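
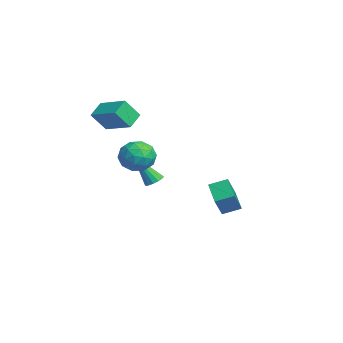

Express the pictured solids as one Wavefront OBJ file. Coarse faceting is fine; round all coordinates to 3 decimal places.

v 0.13 -3.234 2.841
v 0.574 -2.529 2.413
v 0.966 -4.231 2.067
v 1.41 -3.526 1.639
v 1.547 -3.681 2.552
v 1.03 -3.065 3.031
v 0.51 -3.695 1.449
v -0.007 -3.079 1.928
v 0.809 -2.815 1.554
v 1.45 -2.806 2.235
v 0.09 -3.954 2.245
v 0.731 -3.945 2.926
v 0.278 -2.794 2.695
v 1.262 -3.966 1.785
v 1.342 -4.057 2.322
v 1.603 -3.643 2.07
v 0.547 -3.109 3.058
v 0.808 -2.695 2.807
v 1.38 -3.372 2.888
v 0.732 -4.065 1.673
v 0.993 -3.651 1.422
v -0.063 -3.117 2.41
v 0.198 -2.703 2.158
v 0.16 -3.388 1.592
v 0.678 -2.548 1.939
v 1.169 -3.134 1.484
v 0.64 -3.233 1.372
v 0.336 -2.871 1.653
v 1.054 -2.543 2.339
v 1.546 -3.129 1.884
v 1.627 -3.219 2.421
v 1.323 -2.857 2.702
v 1.193 -2.71 1.834
v -0.006 -3.631 2.596
v 0.486 -4.217 2.141
v 0.217 -3.903 1.778
v -0.087 -3.541 2.059
v 0.371 -3.626 2.996
v 0.862 -4.212 2.541
v 1.204 -3.889 2.827
v 0.9 -3.527 3.108
v 0.347 -4.05 2.646
v -3.608 -4.693 3.511
v -4.223 -4.101 4.052
v -3.766 -3.936 2.504
v -4.381 -3.344 3.045
v -2.299 -3.776 3.995
v -2.914 -3.184 4.536
v -2.457 -3.019 2.988
v -3.072 -2.427 3.529
v -1.997 -1.99 -0.407
v -1.499 -2.137 -0.382
v -2.363 -2.95 1.227
v -1.51 -1.904 -0.247
v -1.652 -1.694 -0.156
v -1.886 -1.564 -0.132
v -2.15 -1.547 -0.181
v -2.373 -1.65 -0.291
v -2.495 -1.844 -0.433
v -2.484 -2.077 -0.567
v -2.343 -2.287 -0.658
v -2.109 -2.417 -0.683
v -1.845 -2.433 -0.633
v -1.621 -2.331 -0.523
v -3.012 1.561 -3.279
v -4.453 1.6 -2.681
v -2.84 2.49 -2.923
v -4.28 2.529 -2.325
v -2.6 1.091 -2.255
v -4.04 1.13 -1.657
v -2.427 2.02 -1.899
v -3.868 2.059 -1.301
f 1 38 17
f 38 12 41
f 17 41 6
f 38 41 17
f 1 17 13
f 17 6 18
f 13 18 2
f 17 18 13
f 1 13 22
f 13 2 23
f 22 23 8
f 13 23 22
f 1 22 34
f 22 8 37
f 34 37 11
f 22 37 34
f 1 34 38
f 34 11 42
f 38 42 12
f 34 42 38
f 2 18 29
f 18 6 32
f 29 32 10
f 18 32 29
f 6 41 19
f 41 12 40
f 19 40 5
f 41 40 19
f 12 42 39
f 42 11 35
f 39 35 3
f 42 35 39
f 11 37 36
f 37 8 24
f 36 24 7
f 37 24 36
f 8 23 28
f 23 2 25
f 28 25 9
f 23 25 28
f 4 30 16
f 30 10 31
f 16 31 5
f 30 31 16
f 4 16 14
f 16 5 15
f 14 15 3
f 16 15 14
f 4 14 21
f 14 3 20
f 21 20 7
f 14 20 21
f 4 21 26
f 21 7 27
f 26 27 9
f 21 27 26
f 4 26 30
f 26 9 33
f 30 33 10
f 26 33 30
f 5 31 19
f 31 10 32
f 19 32 6
f 31 32 19
f 3 15 39
f 15 5 40
f 39 40 12
f 15 40 39
f 7 20 36
f 20 3 35
f 36 35 11
f 20 35 36
f 9 27 28
f 27 7 24
f 28 24 8
f 27 24 28
f 10 33 29
f 33 9 25
f 29 25 2
f 33 25 29
f 44 46 43
f 47 44 43
f 43 46 45
f 45 47 43
f 44 50 46
f 48 44 47
f 48 50 44
f 46 50 45
f 49 47 45
f 45 50 49
f 49 48 47
f 50 48 49
f 52 51 54
f 52 54 53
f 54 51 55
f 54 55 53
f 55 51 56
f 55 56 53
f 56 51 57
f 56 57 53
f 57 51 58
f 57 58 53
f 58 51 59
f 58 59 53
f 59 51 60
f 59 60 53
f 60 51 61
f 60 61 53
f 61 51 62
f 61 62 53
f 62 51 63
f 62 63 53
f 63 51 64
f 63 64 53
f 64 51 52
f 64 52 53
f 66 68 65
f 69 66 65
f 65 68 67
f 67 69 65
f 66 72 68
f 70 66 69
f 70 72 66
f 68 72 67
f 71 69 67
f 67 72 71
f 71 70 69
f 72 70 71



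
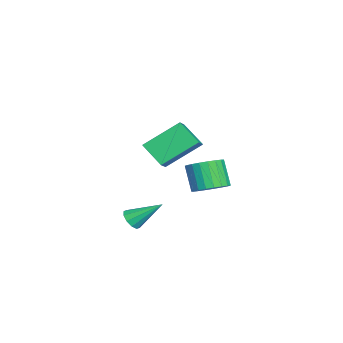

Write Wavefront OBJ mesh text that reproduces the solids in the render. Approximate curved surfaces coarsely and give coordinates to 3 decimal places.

v -3.265 2.951 -3.3
v -2.496 2.408 -3.029
v -3.266 2.005 -1.65
v -4.035 2.549 -1.92
v -2.402 2.772 -2.871
v -3.172 2.369 -1.491
v -2.458 3.166 -2.787
v -3.228 2.764 -1.407
v -2.654 3.524 -2.791
v -3.424 3.122 -1.412
v -2.955 3.783 -2.884
v -3.725 3.38 -1.505
v -3.309 3.897 -3.048
v -4.079 3.495 -1.669
v -3.656 3.849 -3.256
v -4.426 3.446 -1.877
v -3.936 3.645 -3.472
v -4.706 3.242 -2.092
v -4.099 3.321 -3.657
v -4.869 2.918 -2.278
v -4.118 2.933 -3.781
v -4.888 2.531 -2.402
v -3.99 2.548 -3.822
v -4.76 2.146 -2.443
v -3.736 2.233 -3.772
v -4.506 1.831 -2.393
v -3.401 2.043 -3.641
v -4.171 1.64 -2.261
v -3.042 2.009 -3.45
v -3.812 1.606 -2.071
v -2.722 2.138 -3.234
v -3.492 1.736 -1.855
v -1.055 -0.676 -4.461
v -0.725 -1.021 -4.02
v -1.025 0.816 -3.319
v -0.459 -0.841 -4.261
v -0.42 -0.599 -4.579
v -0.624 -0.386 -4.852
v -0.992 -0.284 -4.976
v -1.385 -0.332 -4.903
v -1.651 -0.512 -4.661
v -1.689 -0.754 -4.343
v -1.485 -0.967 -4.07
v -1.117 -1.069 -3.947
v 1.158 0.141 1.738
v 0.558 1.811 3.005
v 0.286 0.25 1.182
v -0.314 1.919 2.449
v 1.854 1.081 0.831
v 1.254 2.75 2.098
v 0.982 1.189 0.275
v 0.382 2.859 1.542
f 2 1 5
f 2 5 3
f 3 5 6
f 3 6 4
f 5 1 7
f 5 7 6
f 6 7 8
f 6 8 4
f 7 1 9
f 7 9 8
f 8 9 10
f 8 10 4
f 9 1 11
f 9 11 10
f 10 11 12
f 10 12 4
f 11 1 13
f 11 13 12
f 12 13 14
f 12 14 4
f 13 1 15
f 13 15 14
f 14 15 16
f 14 16 4
f 15 1 17
f 15 17 16
f 16 17 18
f 16 18 4
f 17 1 19
f 17 19 18
f 18 19 20
f 18 20 4
f 19 1 21
f 19 21 20
f 20 21 22
f 20 22 4
f 21 1 23
f 21 23 22
f 22 23 24
f 22 24 4
f 23 1 25
f 23 25 24
f 24 25 26
f 24 26 4
f 25 1 27
f 25 27 26
f 26 27 28
f 26 28 4
f 27 1 29
f 27 29 28
f 28 29 30
f 28 30 4
f 29 1 31
f 29 31 30
f 30 31 32
f 30 32 4
f 31 1 2
f 31 2 32
f 32 2 3
f 32 3 4
f 34 33 36
f 34 36 35
f 36 33 37
f 36 37 35
f 37 33 38
f 37 38 35
f 38 33 39
f 38 39 35
f 39 33 40
f 39 40 35
f 40 33 41
f 40 41 35
f 41 33 42
f 41 42 35
f 42 33 43
f 42 43 35
f 43 33 44
f 43 44 35
f 44 33 34
f 44 34 35
f 46 48 45
f 49 46 45
f 45 48 47
f 47 49 45
f 46 52 48
f 50 46 49
f 50 52 46
f 48 52 47
f 51 49 47
f 47 52 51
f 51 50 49
f 52 50 51



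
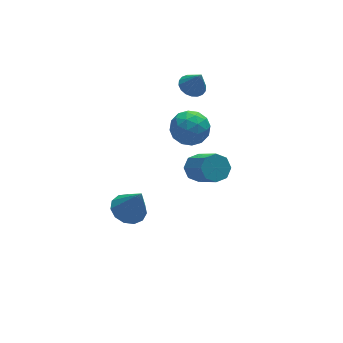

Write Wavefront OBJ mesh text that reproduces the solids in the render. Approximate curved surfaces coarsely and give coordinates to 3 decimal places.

v 0.554 -2.906 0.863
v 1.252 -2.608 1.082
v 1.444 -4.156 2.576
v 0.746 -4.454 2.357
v 0.79 -2.368 1.39
v 0.983 -3.915 2.884
v 0.19 -2.443 1.39
v 0.383 -3.991 2.884
v -0.197 -2.789 1.08
v -0.004 -4.337 2.575
v -0.144 -3.204 0.644
v 0.048 -4.752 2.138
v 0.317 -3.445 0.336
v 0.51 -4.992 1.83
v 0.917 -3.369 0.336
v 1.11 -4.917 1.83
v 1.304 -3.023 0.645
v 1.497 -4.571 2.14
v -1.974 0.097 -4.719
v -1.142 -0.307 -5.071
v -1.506 -0.537 -2.881
v -1.013 0.215 -4.923
v -1.189 0.7 -4.711
v -1.615 0.993 -4.501
v -2.154 1.002 -4.361
v -2.637 0.724 -4.334
v -2.909 0.246 -4.429
v -2.884 -0.279 -4.617
v -2.571 -0.684 -4.837
v -2.068 -0.842 -5.019
v -1.535 -0.701 -5.106
v 2.759 2.713 1.447
v 3.474 2.585 1.223
v 3.061 2.267 2.673
v 3.486 2.904 1.336
v 3.354 3.185 1.471
v 3.104 3.372 1.601
v 2.786 3.429 1.7
v 2.462 3.344 1.749
v 2.197 3.134 1.738
v 2.043 2.841 1.67
v 2.031 2.522 1.557
v 2.163 2.241 1.422
v 2.413 2.054 1.292
v 2.731 1.997 1.193
v 3.055 2.082 1.144
v 3.32 2.292 1.155
v 1.307 2.323 -1.43
v 2.268 2.859 -1.661
v 2.252 0.901 -0.799
v 3.213 1.437 -1.03
v 2.548 1.807 -0.202
v 1.964 2.686 -0.592
v 2.556 1.074 -1.868
v 1.972 1.953 -2.258
v 3.041 2.087 -1.932
v 3.035 2.541 -0.902
v 1.485 1.219 -1.558
v 1.479 1.673 -0.528
v 1.704 2.716 -1.601
v 2.816 1.044 -0.859
v 2.424 1.262 -0.372
v 2.99 1.577 -0.508
v 1.525 2.614 -0.972
v 2.091 2.929 -1.108
v 2.255 2.311 -0.251
v 2.429 0.831 -1.352
v 2.995 1.146 -1.488
v 1.53 2.183 -1.952
v 2.096 2.498 -2.088
v 2.265 1.449 -2.209
v 2.724 2.578 -1.896
v 3.279 1.742 -1.525
v 2.893 1.528 -2.018
v 2.55 2.045 -2.247
v 2.72 2.844 -1.291
v 3.276 2.008 -0.92
v 2.885 2.226 -0.433
v 2.541 2.742 -0.662
v 3.174 2.39 -1.45
v 1.244 1.752 -1.54
v 1.8 0.916 -1.169
v 1.979 1.018 -1.798
v 1.635 1.534 -2.027
v 1.241 2.018 -0.935
v 1.796 1.182 -0.564
v 1.97 1.715 -0.213
v 1.627 2.232 -0.442
v 1.346 1.37 -1.01
f 2 1 5
f 2 5 3
f 3 5 6
f 3 6 4
f 5 1 7
f 5 7 6
f 6 7 8
f 6 8 4
f 7 1 9
f 7 9 8
f 8 9 10
f 8 10 4
f 9 1 11
f 9 11 10
f 10 11 12
f 10 12 4
f 11 1 13
f 11 13 12
f 12 13 14
f 12 14 4
f 13 1 15
f 13 15 14
f 14 15 16
f 14 16 4
f 15 1 17
f 15 17 16
f 16 17 18
f 16 18 4
f 17 1 2
f 17 2 18
f 18 2 3
f 18 3 4
f 20 19 22
f 20 22 21
f 22 19 23
f 22 23 21
f 23 19 24
f 23 24 21
f 24 19 25
f 24 25 21
f 25 19 26
f 25 26 21
f 26 19 27
f 26 27 21
f 27 19 28
f 27 28 21
f 28 19 29
f 28 29 21
f 29 19 30
f 29 30 21
f 30 19 31
f 30 31 21
f 31 19 20
f 31 20 21
f 33 32 35
f 33 35 34
f 35 32 36
f 35 36 34
f 36 32 37
f 36 37 34
f 37 32 38
f 37 38 34
f 38 32 39
f 38 39 34
f 39 32 40
f 39 40 34
f 40 32 41
f 40 41 34
f 41 32 42
f 41 42 34
f 42 32 43
f 42 43 34
f 43 32 44
f 43 44 34
f 44 32 45
f 44 45 34
f 45 32 46
f 45 46 34
f 46 32 47
f 46 47 34
f 47 32 33
f 47 33 34
f 48 85 64
f 85 59 88
f 64 88 53
f 85 88 64
f 48 64 60
f 64 53 65
f 60 65 49
f 64 65 60
f 48 60 69
f 60 49 70
f 69 70 55
f 60 70 69
f 48 69 81
f 69 55 84
f 81 84 58
f 69 84 81
f 48 81 85
f 81 58 89
f 85 89 59
f 81 89 85
f 49 65 76
f 65 53 79
f 76 79 57
f 65 79 76
f 53 88 66
f 88 59 87
f 66 87 52
f 88 87 66
f 59 89 86
f 89 58 82
f 86 82 50
f 89 82 86
f 58 84 83
f 84 55 71
f 83 71 54
f 84 71 83
f 55 70 75
f 70 49 72
f 75 72 56
f 70 72 75
f 51 77 63
f 77 57 78
f 63 78 52
f 77 78 63
f 51 63 61
f 63 52 62
f 61 62 50
f 63 62 61
f 51 61 68
f 61 50 67
f 68 67 54
f 61 67 68
f 51 68 73
f 68 54 74
f 73 74 56
f 68 74 73
f 51 73 77
f 73 56 80
f 77 80 57
f 73 80 77
f 52 78 66
f 78 57 79
f 66 79 53
f 78 79 66
f 50 62 86
f 62 52 87
f 86 87 59
f 62 87 86
f 54 67 83
f 67 50 82
f 83 82 58
f 67 82 83
f 56 74 75
f 74 54 71
f 75 71 55
f 74 71 75
f 57 80 76
f 80 56 72
f 76 72 49
f 80 72 76



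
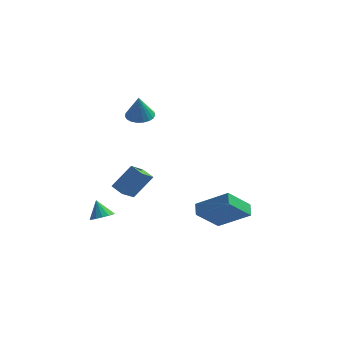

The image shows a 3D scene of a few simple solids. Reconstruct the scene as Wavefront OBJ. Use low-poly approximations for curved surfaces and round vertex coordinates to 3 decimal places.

v -3.161 -1.955 -2.114
v -2.273 -1.189 -0.787
v -2.856 -0.852 -2.955
v -1.968 -0.086 -1.629
v -2.432 -2.354 -2.371
v -1.544 -1.588 -1.045
v -2.127 -1.251 -3.213
v -1.239 -0.485 -1.886
v -2.219 0.256 2.483
v -1.54 -0.206 2.365
v -2.181 -0.076 3.997
v -1.405 0.105 2.43
v -1.41 0.442 2.504
v -1.556 0.747 2.574
v -1.816 0.967 2.629
v -2.146 1.064 2.659
v -2.489 1.021 2.658
v -2.785 0.846 2.627
v -2.983 0.569 2.571
v -3.049 0.238 2.5
v -2.971 -0.09 2.426
v -2.764 -0.359 2.362
v -2.462 -0.521 2.319
v -2.118 -0.548 2.304
v -1.792 -0.437 2.321
v 2.086 -3.461 -2.587
v 1.851 -2.768 -2.195
v 3.022 -2.372 -3.95
v 2.786 -1.679 -3.559
v 3.914 -3.521 -1.381
v 3.678 -2.828 -0.99
v 4.849 -2.432 -2.745
v 4.614 -1.739 -2.353
v -3.604 -2.316 -4.441
v -2.986 -1.989 -4.272
v -4.096 -1.904 -3.439
v -3.177 -1.737 -4.469
v -3.483 -1.64 -4.659
v -3.821 -1.725 -4.79
v -4.102 -1.967 -4.828
v -4.249 -2.303 -4.762
v -4.223 -2.643 -4.61
v -4.032 -2.894 -4.413
v -3.726 -2.991 -4.224
v -3.387 -2.907 -4.092
v -3.107 -2.664 -4.055
v -2.96 -2.328 -4.12
f 2 4 1
f 5 2 1
f 1 4 3
f 3 5 1
f 2 8 4
f 6 2 5
f 6 8 2
f 4 8 3
f 7 5 3
f 3 8 7
f 7 6 5
f 8 6 7
f 10 9 12
f 10 12 11
f 12 9 13
f 12 13 11
f 13 9 14
f 13 14 11
f 14 9 15
f 14 15 11
f 15 9 16
f 15 16 11
f 16 9 17
f 16 17 11
f 17 9 18
f 17 18 11
f 18 9 19
f 18 19 11
f 19 9 20
f 19 20 11
f 20 9 21
f 20 21 11
f 21 9 22
f 21 22 11
f 22 9 23
f 22 23 11
f 23 9 24
f 23 24 11
f 24 9 25
f 24 25 11
f 25 9 10
f 25 10 11
f 27 29 26
f 30 27 26
f 26 29 28
f 28 30 26
f 27 33 29
f 31 27 30
f 31 33 27
f 29 33 28
f 32 30 28
f 28 33 32
f 32 31 30
f 33 31 32
f 35 34 37
f 35 37 36
f 37 34 38
f 37 38 36
f 38 34 39
f 38 39 36
f 39 34 40
f 39 40 36
f 40 34 41
f 40 41 36
f 41 34 42
f 41 42 36
f 42 34 43
f 42 43 36
f 43 34 44
f 43 44 36
f 44 34 45
f 44 45 36
f 45 34 46
f 45 46 36
f 46 34 47
f 46 47 36
f 47 34 35
f 47 35 36



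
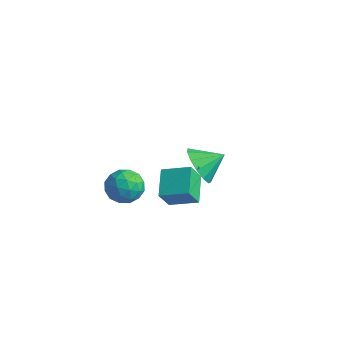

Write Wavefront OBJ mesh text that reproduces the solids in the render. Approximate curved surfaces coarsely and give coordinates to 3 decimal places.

v -3.443 0.031 -3.615
v -2.407 0.105 -3.449
v -3.333 -1.665 -3.551
v -2.297 -1.591 -3.385
v -2.972 -1.282 -2.641
v -3.04 -0.233 -2.68
v -2.7 -1.327 -4.32
v -2.768 -0.278 -4.359
v -1.948 -0.734 -3.885
v -2.116 -0.706 -2.847
v -3.624 -0.854 -4.153
v -3.792 -0.826 -3.115
v -2.935 0.217 -3.538
v -2.805 -1.777 -3.462
v -3.202 -1.595 -3.025
v -2.593 -1.552 -2.928
v -3.307 0.018 -3.086
v -2.698 0.062 -2.988
v -3.03 -0.753 -2.513
v -3.042 -1.622 -4.012
v -2.433 -1.578 -3.914
v -3.147 -0.008 -4.072
v -2.538 0.035 -3.975
v -2.71 -0.807 -4.487
v -2.056 -0.233 -3.696
v -1.991 -1.23 -3.659
v -2.228 -1.075 -4.208
v -2.268 -0.458 -4.231
v -2.155 -0.216 -3.087
v -2.09 -1.214 -3.049
v -2.486 -1.031 -2.611
v -2.527 -0.415 -2.635
v -1.885 -0.71 -3.343
v -3.65 -0.346 -3.951
v -3.585 -1.344 -3.913
v -3.213 -1.145 -4.365
v -3.254 -0.529 -4.389
v -3.749 -0.33 -3.341
v -3.684 -1.327 -3.304
v -3.472 -1.102 -2.769
v -3.512 -0.485 -2.792
v -3.855 -0.85 -3.657
v -0.973 0.338 -4.508
v -1.001 -0.356 -3.374
v -1.92 1.511 -3.814
v -1.948 0.817 -2.68
v 0.308 1.083 -4.02
v 0.28 0.389 -2.886
v -0.639 2.256 -3.326
v -0.667 1.562 -2.192
v 3.13 -2.072 2.425
v 3.678 -2.829 2.927
v 3.83 -1.148 3.055
v 3.976 -2.711 2.423
v 4.006 -2.391 1.919
v 3.757 -1.969 1.577
v 3.31 -1.581 1.503
v 2.805 -1.348 1.722
v 2.404 -1.346 2.165
v 2.233 -1.574 2.689
v 2.347 -1.96 3.13
v 2.709 -2.383 3.347
v 3.206 -2.706 3.271
f 1 38 17
f 38 12 41
f 17 41 6
f 38 41 17
f 1 17 13
f 17 6 18
f 13 18 2
f 17 18 13
f 1 13 22
f 13 2 23
f 22 23 8
f 13 23 22
f 1 22 34
f 22 8 37
f 34 37 11
f 22 37 34
f 1 34 38
f 34 11 42
f 38 42 12
f 34 42 38
f 2 18 29
f 18 6 32
f 29 32 10
f 18 32 29
f 6 41 19
f 41 12 40
f 19 40 5
f 41 40 19
f 12 42 39
f 42 11 35
f 39 35 3
f 42 35 39
f 11 37 36
f 37 8 24
f 36 24 7
f 37 24 36
f 8 23 28
f 23 2 25
f 28 25 9
f 23 25 28
f 4 30 16
f 30 10 31
f 16 31 5
f 30 31 16
f 4 16 14
f 16 5 15
f 14 15 3
f 16 15 14
f 4 14 21
f 14 3 20
f 21 20 7
f 14 20 21
f 4 21 26
f 21 7 27
f 26 27 9
f 21 27 26
f 4 26 30
f 26 9 33
f 30 33 10
f 26 33 30
f 5 31 19
f 31 10 32
f 19 32 6
f 31 32 19
f 3 15 39
f 15 5 40
f 39 40 12
f 15 40 39
f 7 20 36
f 20 3 35
f 36 35 11
f 20 35 36
f 9 27 28
f 27 7 24
f 28 24 8
f 27 24 28
f 10 33 29
f 33 9 25
f 29 25 2
f 33 25 29
f 44 46 43
f 47 44 43
f 43 46 45
f 45 47 43
f 44 50 46
f 48 44 47
f 48 50 44
f 46 50 45
f 49 47 45
f 45 50 49
f 49 48 47
f 50 48 49
f 52 51 54
f 52 54 53
f 54 51 55
f 54 55 53
f 55 51 56
f 55 56 53
f 56 51 57
f 56 57 53
f 57 51 58
f 57 58 53
f 58 51 59
f 58 59 53
f 59 51 60
f 59 60 53
f 60 51 61
f 60 61 53
f 61 51 62
f 61 62 53
f 62 51 63
f 62 63 53
f 63 51 52
f 63 52 53



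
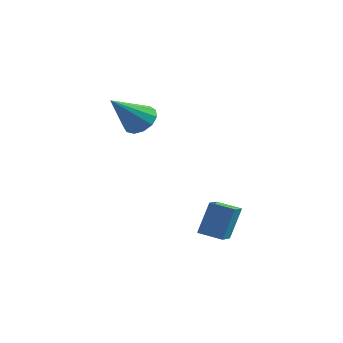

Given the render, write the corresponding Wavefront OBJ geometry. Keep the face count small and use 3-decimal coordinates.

v -3.601 0.046 3.004
v -3.149 -0.381 2.681
v -3.939 -1.186 4.156
v -2.941 -0.183 2.952
v -2.943 0.086 3.24
v -3.154 0.343 3.453
v -3.507 0.506 3.523
v -3.889 0.522 3.428
v -4.18 0.387 3.199
v -4.287 0.144 2.907
v -4.177 -0.131 2.646
v -3.883 -0.349 2.499
v -3.5 -0.442 2.512
v -0.117 -1.713 -0.922
v 0.042 -1.238 0.31
v -0.389 -0.843 -1.223
v -0.23 -0.367 0.009
v 0.73 -1.513 -1.109
v 0.889 -1.037 0.123
v 0.458 -0.642 -1.41
v 0.617 -0.167 -0.178
f 2 1 4
f 2 4 3
f 4 1 5
f 4 5 3
f 5 1 6
f 5 6 3
f 6 1 7
f 6 7 3
f 7 1 8
f 7 8 3
f 8 1 9
f 8 9 3
f 9 1 10
f 9 10 3
f 10 1 11
f 10 11 3
f 11 1 12
f 11 12 3
f 12 1 13
f 12 13 3
f 13 1 2
f 13 2 3
f 15 17 14
f 18 15 14
f 14 17 16
f 16 18 14
f 15 21 17
f 19 15 18
f 19 21 15
f 17 21 16
f 20 18 16
f 16 21 20
f 20 19 18
f 21 19 20



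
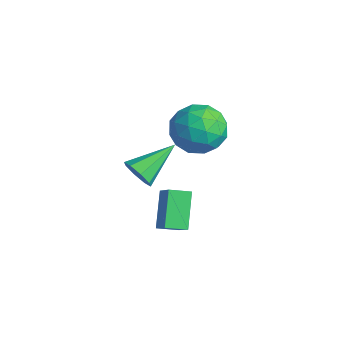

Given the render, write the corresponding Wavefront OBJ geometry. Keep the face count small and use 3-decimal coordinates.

v 1.093 -1.351 1.718
v 1.574 -1.08 1.273
v 0.867 0.331 2.502
v 1.069 -1.055 1.074
v 0.578 -1.204 1.252
v 0.389 -1.439 1.704
v 0.611 -1.623 2.164
v 1.116 -1.648 2.363
v 1.608 -1.499 2.185
v 1.797 -1.264 1.733
v -2.8 4.419 -0.687
v -1.792 4.185 -0.003
v -3.208 2.455 -0.757
v -2.2 2.221 -0.073
v -3.174 2.797 0.435
v -2.922 4.011 0.478
v -2.078 2.629 -1.238
v -1.826 3.843 -1.195
v -1.345 3.079 -0.344
v -2.023 3.183 0.691
v -2.977 3.457 -1.451
v -3.655 3.561 -0.416
v -2.26 4.475 -0.339
v -2.74 2.165 -0.421
v -3.313 2.504 -0.123
v -2.72 2.366 0.279
v -2.924 4.372 -0.056
v -2.332 4.235 0.346
v -3.144 3.419 0.604
v -2.668 2.405 -1.106
v -2.076 2.268 -0.704
v -2.28 4.274 -1.039
v -1.687 4.136 -0.637
v -1.856 3.221 -1.364
v -1.405 3.687 -0.137
v -1.645 2.532 -0.178
v -1.573 2.772 -0.863
v -1.425 3.486 -0.838
v -1.803 3.748 0.471
v -2.043 2.593 0.43
v -2.616 2.932 0.728
v -2.468 3.645 0.754
v -1.541 3.097 0.271
v -2.957 4.047 -1.19
v -3.197 2.892 -1.231
v -2.532 2.995 -1.514
v -2.384 3.708 -1.488
v -3.355 4.108 -0.582
v -3.595 2.953 -0.623
v -3.575 3.154 0.078
v -3.427 3.868 0.103
v -3.459 3.543 -1.031
v -0.54 0.303 -3.626
v -1.531 1.045 -2.446
v -0.196 1.116 -3.847
v -1.187 1.858 -2.667
v 0.427 0.142 -2.713
v -0.564 0.884 -1.533
v 0.771 0.955 -2.934
v -0.22 1.697 -1.754
f 2 1 4
f 2 4 3
f 4 1 5
f 4 5 3
f 5 1 6
f 5 6 3
f 6 1 7
f 6 7 3
f 7 1 8
f 7 8 3
f 8 1 9
f 8 9 3
f 9 1 10
f 9 10 3
f 10 1 2
f 10 2 3
f 11 48 27
f 48 22 51
f 27 51 16
f 48 51 27
f 11 27 23
f 27 16 28
f 23 28 12
f 27 28 23
f 11 23 32
f 23 12 33
f 32 33 18
f 23 33 32
f 11 32 44
f 32 18 47
f 44 47 21
f 32 47 44
f 11 44 48
f 44 21 52
f 48 52 22
f 44 52 48
f 12 28 39
f 28 16 42
f 39 42 20
f 28 42 39
f 16 51 29
f 51 22 50
f 29 50 15
f 51 50 29
f 22 52 49
f 52 21 45
f 49 45 13
f 52 45 49
f 21 47 46
f 47 18 34
f 46 34 17
f 47 34 46
f 18 33 38
f 33 12 35
f 38 35 19
f 33 35 38
f 14 40 26
f 40 20 41
f 26 41 15
f 40 41 26
f 14 26 24
f 26 15 25
f 24 25 13
f 26 25 24
f 14 24 31
f 24 13 30
f 31 30 17
f 24 30 31
f 14 31 36
f 31 17 37
f 36 37 19
f 31 37 36
f 14 36 40
f 36 19 43
f 40 43 20
f 36 43 40
f 15 41 29
f 41 20 42
f 29 42 16
f 41 42 29
f 13 25 49
f 25 15 50
f 49 50 22
f 25 50 49
f 17 30 46
f 30 13 45
f 46 45 21
f 30 45 46
f 19 37 38
f 37 17 34
f 38 34 18
f 37 34 38
f 20 43 39
f 43 19 35
f 39 35 12
f 43 35 39
f 54 56 53
f 57 54 53
f 53 56 55
f 55 57 53
f 54 60 56
f 58 54 57
f 58 60 54
f 56 60 55
f 59 57 55
f 55 60 59
f 59 58 57
f 60 58 59



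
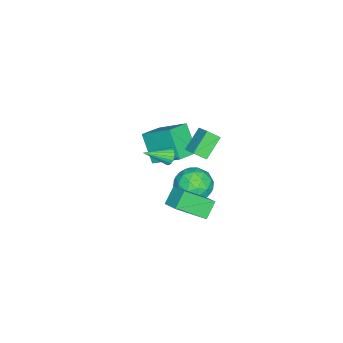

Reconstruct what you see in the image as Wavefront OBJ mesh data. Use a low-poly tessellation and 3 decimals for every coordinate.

v 2.19 -0.472 2.443
v 2.498 -0.482 2.025
v 2.99 -1.528 3.057
v 2.601 -0.325 2.161
v 2.622 -0.197 2.353
v 2.557 -0.124 2.563
v 2.42 -0.12 2.749
v 2.237 -0.186 2.874
v 2.045 -0.308 2.915
v 1.881 -0.463 2.861
v 1.779 -0.62 2.725
v 1.758 -0.747 2.533
v 1.822 -0.82 2.324
v 1.96 -0.825 2.137
v 2.143 -0.759 2.012
v 2.335 -0.636 1.971
v 1.253 0.692 2.065
v 1.492 0.082 2.557
v 0.17 0.993 2.964
v 0.409 0.383 3.457
v 1.891 1.377 2.603
v 2.13 0.767 3.096
v 0.808 1.678 3.503
v 1.047 1.068 3.995
v -2.968 -2.581 -3.11
v -3.767 -3.498 -1.65
v -2.784 -0.941 -1.98
v -3.583 -1.858 -0.52
v -1.677 -3.022 -2.68
v -2.476 -3.939 -1.22
v -1.493 -1.382 -1.55
v -2.292 -2.299 -0.09
v 3.138 1.317 -0.749
v 3.958 0.007 0.391
v 2.348 1.463 -0.012
v 3.167 0.153 1.127
v 3.733 2.107 -0.267
v 4.552 0.797 0.872
v 2.942 2.253 0.469
v 3.762 0.943 1.609
v -2.435 -0.168 -3.418
v -1.757 -0.133 -4.329
v -1.143 -1.087 -2.491
v -0.465 -1.052 -3.402
v -0.697 -0.099 -2.829
v -1.496 0.469 -3.402
v -1.404 -1.689 -3.418
v -2.203 -1.121 -3.991
v -1.12 -1.073 -4.328
v -0.683 -0.09 -3.964
v -2.217 -1.13 -2.856
v -1.78 -0.147 -2.492
v -2.21 -0.07 -3.955
v -0.69 -1.15 -2.865
v -0.826 -0.59 -2.528
v -0.428 -0.569 -3.064
v -2.056 0.284 -3.41
v -1.658 0.305 -3.945
v -1.034 0.325 -3.064
v -1.242 -1.525 -2.875
v -0.844 -1.504 -3.41
v -2.472 -0.651 -3.756
v -2.074 -0.63 -4.292
v -1.866 -1.545 -3.756
v -1.437 -0.602 -4.49
v -0.677 -1.142 -3.945
v -1.229 -1.516 -3.954
v -1.699 -1.182 -4.291
v -1.18 -0.024 -4.276
v -0.42 -0.564 -3.731
v -0.556 -0.004 -3.394
v -1.026 0.33 -3.731
v -0.805 -0.576 -4.276
v -2.48 -0.656 -3.089
v -1.72 -1.196 -2.544
v -1.874 -1.55 -3.089
v -2.344 -1.216 -3.426
v -2.223 -0.078 -2.875
v -1.463 -0.618 -2.33
v -1.201 -0.038 -2.529
v -1.671 0.296 -2.866
v -2.095 -0.644 -2.544
f 2 1 4
f 2 4 3
f 4 1 5
f 4 5 3
f 5 1 6
f 5 6 3
f 6 1 7
f 6 7 3
f 7 1 8
f 7 8 3
f 8 1 9
f 8 9 3
f 9 1 10
f 9 10 3
f 10 1 11
f 10 11 3
f 11 1 12
f 11 12 3
f 12 1 13
f 12 13 3
f 13 1 14
f 13 14 3
f 14 1 15
f 14 15 3
f 15 1 16
f 15 16 3
f 16 1 2
f 16 2 3
f 18 20 17
f 21 18 17
f 17 20 19
f 19 21 17
f 18 24 20
f 22 18 21
f 22 24 18
f 20 24 19
f 23 21 19
f 19 24 23
f 23 22 21
f 24 22 23
f 26 28 25
f 29 26 25
f 25 28 27
f 27 29 25
f 26 32 28
f 30 26 29
f 30 32 26
f 28 32 27
f 31 29 27
f 27 32 31
f 31 30 29
f 32 30 31
f 34 36 33
f 37 34 33
f 33 36 35
f 35 37 33
f 34 40 36
f 38 34 37
f 38 40 34
f 36 40 35
f 39 37 35
f 35 40 39
f 39 38 37
f 40 38 39
f 41 78 57
f 78 52 81
f 57 81 46
f 78 81 57
f 41 57 53
f 57 46 58
f 53 58 42
f 57 58 53
f 41 53 62
f 53 42 63
f 62 63 48
f 53 63 62
f 41 62 74
f 62 48 77
f 74 77 51
f 62 77 74
f 41 74 78
f 74 51 82
f 78 82 52
f 74 82 78
f 42 58 69
f 58 46 72
f 69 72 50
f 58 72 69
f 46 81 59
f 81 52 80
f 59 80 45
f 81 80 59
f 52 82 79
f 82 51 75
f 79 75 43
f 82 75 79
f 51 77 76
f 77 48 64
f 76 64 47
f 77 64 76
f 48 63 68
f 63 42 65
f 68 65 49
f 63 65 68
f 44 70 56
f 70 50 71
f 56 71 45
f 70 71 56
f 44 56 54
f 56 45 55
f 54 55 43
f 56 55 54
f 44 54 61
f 54 43 60
f 61 60 47
f 54 60 61
f 44 61 66
f 61 47 67
f 66 67 49
f 61 67 66
f 44 66 70
f 66 49 73
f 70 73 50
f 66 73 70
f 45 71 59
f 71 50 72
f 59 72 46
f 71 72 59
f 43 55 79
f 55 45 80
f 79 80 52
f 55 80 79
f 47 60 76
f 60 43 75
f 76 75 51
f 60 75 76
f 49 67 68
f 67 47 64
f 68 64 48
f 67 64 68
f 50 73 69
f 73 49 65
f 69 65 42
f 73 65 69



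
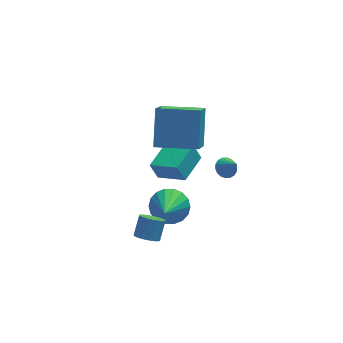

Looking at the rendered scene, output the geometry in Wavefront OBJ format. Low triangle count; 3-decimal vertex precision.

v -1.684 -0.975 2.779
v -1.273 0.398 4.368
v -1.111 0.368 1.471
v -0.7 1.741 3.06
v 0.34 -1.721 2.9
v 0.751 -0.348 4.489
v 0.913 -0.378 1.592
v 1.324 0.995 3.181
v -0.841 -0.653 -2.786
v -0.019 -1.205 -3.069
v -1.419 -2.147 -1.554
v 0.136 -0.968 -2.709
v 0.098 -0.669 -2.364
v -0.126 -0.366 -2.102
v -0.492 -0.121 -1.976
v -0.927 0.019 -2.01
v -1.345 0.026 -2.198
v -1.663 -0.101 -2.502
v -1.819 -0.338 -2.862
v -1.781 -0.638 -3.207
v -1.557 -0.94 -3.469
v -1.191 -1.186 -3.595
v -0.756 -1.326 -3.561
v -0.337 -1.333 -3.373
v 1.656 -1.872 1.211
v 2.142 -2.014 0.927
v 2.004 -2.528 2.129
v 2.21 -1.8 1.054
v 2.169 -1.6 1.212
v 2.026 -1.454 1.37
v 1.81 -1.391 1.497
v 1.564 -1.423 1.567
v 1.336 -1.545 1.567
v 1.171 -1.731 1.496
v 1.103 -1.945 1.369
v 1.144 -2.144 1.21
v 1.287 -2.29 1.052
v 1.503 -2.353 0.926
v 1.749 -2.321 0.856
v 1.977 -2.2 0.856
v 0.188 0.32 -1.864
v -0.178 0.496 -0.918
v -0.969 1.385 -2.51
v -1.335 1.561 -1.564
v 1.315 1.659 -1.676
v 0.949 1.835 -0.73
v 0.158 2.724 -2.322
v -0.208 2.9 -1.376
v -2.609 -3.59 -1.606
v -2.124 -3.403 -1.995
v -1.705 -2.762 -1.164
v -2.191 -2.95 -0.774
v -2.368 -3.178 -2.046
v -1.949 -2.537 -1.215
v -2.677 -3.062 -1.979
v -2.258 -2.422 -1.148
v -2.968 -3.089 -1.812
v -2.549 -2.448 -0.981
v -3.163 -3.25 -1.589
v -2.744 -2.609 -0.758
v -3.209 -3.502 -1.372
v -2.79 -2.861 -0.54
v -3.095 -3.778 -1.216
v -2.676 -3.137 -0.385
v -2.851 -4.003 -1.165
v -2.432 -3.362 -0.334
v -2.542 -4.118 -1.232
v -2.123 -3.478 -0.401
v -2.251 -4.092 -1.399
v -1.832 -3.451 -0.568
v -2.056 -3.931 -1.622
v -1.637 -3.29 -0.791
v -2.01 -3.679 -1.84
v -1.591 -3.038 -1.008
f 2 4 1
f 5 2 1
f 1 4 3
f 3 5 1
f 2 8 4
f 6 2 5
f 6 8 2
f 4 8 3
f 7 5 3
f 3 8 7
f 7 6 5
f 8 6 7
f 10 9 12
f 10 12 11
f 12 9 13
f 12 13 11
f 13 9 14
f 13 14 11
f 14 9 15
f 14 15 11
f 15 9 16
f 15 16 11
f 16 9 17
f 16 17 11
f 17 9 18
f 17 18 11
f 18 9 19
f 18 19 11
f 19 9 20
f 19 20 11
f 20 9 21
f 20 21 11
f 21 9 22
f 21 22 11
f 22 9 23
f 22 23 11
f 23 9 24
f 23 24 11
f 24 9 10
f 24 10 11
f 26 25 28
f 26 28 27
f 28 25 29
f 28 29 27
f 29 25 30
f 29 30 27
f 30 25 31
f 30 31 27
f 31 25 32
f 31 32 27
f 32 25 33
f 32 33 27
f 33 25 34
f 33 34 27
f 34 25 35
f 34 35 27
f 35 25 36
f 35 36 27
f 36 25 37
f 36 37 27
f 37 25 38
f 37 38 27
f 38 25 39
f 38 39 27
f 39 25 40
f 39 40 27
f 40 25 26
f 40 26 27
f 42 44 41
f 45 42 41
f 41 44 43
f 43 45 41
f 42 48 44
f 46 42 45
f 46 48 42
f 44 48 43
f 47 45 43
f 43 48 47
f 47 46 45
f 48 46 47
f 50 49 53
f 50 53 51
f 51 53 54
f 51 54 52
f 53 49 55
f 53 55 54
f 54 55 56
f 54 56 52
f 55 49 57
f 55 57 56
f 56 57 58
f 56 58 52
f 57 49 59
f 57 59 58
f 58 59 60
f 58 60 52
f 59 49 61
f 59 61 60
f 60 61 62
f 60 62 52
f 61 49 63
f 61 63 62
f 62 63 64
f 62 64 52
f 63 49 65
f 63 65 64
f 64 65 66
f 64 66 52
f 65 49 67
f 65 67 66
f 66 67 68
f 66 68 52
f 67 49 69
f 67 69 68
f 68 69 70
f 68 70 52
f 69 49 71
f 69 71 70
f 70 71 72
f 70 72 52
f 71 49 73
f 71 73 72
f 72 73 74
f 72 74 52
f 73 49 50
f 73 50 74
f 74 50 51
f 74 51 52



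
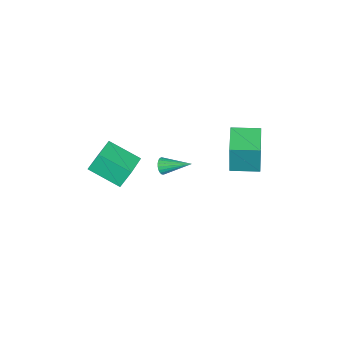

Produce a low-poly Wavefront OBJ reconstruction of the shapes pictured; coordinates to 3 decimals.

v 2.41 -4.578 1.195
v 2.094 -3.99 2.276
v 2.941 -2.731 0.347
v 2.625 -2.144 1.428
v 4.355 -4.816 1.892
v 4.039 -4.229 2.973
v 4.886 -2.97 1.044
v 4.57 -2.382 2.125
v 1.107 -1.164 -0.711
v 1.338 -1.39 -0.241
v 1.373 0.524 -0.029
v 1.527 -1.363 -0.381
v 1.644 -1.302 -0.578
v 1.668 -1.217 -0.798
v 1.595 -1.123 -1.003
v 1.438 -1.036 -1.157
v 1.224 -0.971 -1.234
v 0.989 -0.939 -1.221
v 0.775 -0.947 -1.12
v 0.618 -0.992 -0.948
v 0.546 -1.066 -0.735
v 0.571 -1.158 -0.518
v 0.689 -1.251 -0.334
v 0.879 -1.328 -0.215
v 1.108 -1.378 -0.183
v 0.436 2.603 0.739
v 0.563 2.583 2.795
v 0.324 4.289 0.762
v 0.452 4.269 2.818
v 2.348 2.731 0.622
v 2.476 2.711 2.678
v 2.237 4.417 0.645
v 2.364 4.397 2.701
f 2 4 1
f 5 2 1
f 1 4 3
f 3 5 1
f 2 8 4
f 6 2 5
f 6 8 2
f 4 8 3
f 7 5 3
f 3 8 7
f 7 6 5
f 8 6 7
f 10 9 12
f 10 12 11
f 12 9 13
f 12 13 11
f 13 9 14
f 13 14 11
f 14 9 15
f 14 15 11
f 15 9 16
f 15 16 11
f 16 9 17
f 16 17 11
f 17 9 18
f 17 18 11
f 18 9 19
f 18 19 11
f 19 9 20
f 19 20 11
f 20 9 21
f 20 21 11
f 21 9 22
f 21 22 11
f 22 9 23
f 22 23 11
f 23 9 24
f 23 24 11
f 24 9 25
f 24 25 11
f 25 9 10
f 25 10 11
f 27 29 26
f 30 27 26
f 26 29 28
f 28 30 26
f 27 33 29
f 31 27 30
f 31 33 27
f 29 33 28
f 32 30 28
f 28 33 32
f 32 31 30
f 33 31 32



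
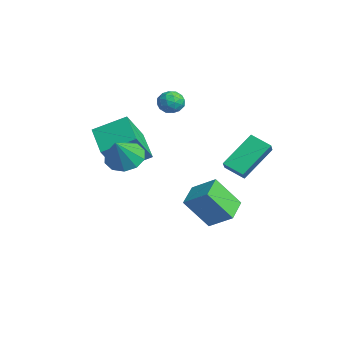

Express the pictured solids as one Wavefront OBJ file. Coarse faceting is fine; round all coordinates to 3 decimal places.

v 3.401 2.66 -0.556
v 2.657 1.99 -0.101
v 2.892 4.15 0.803
v 2.148 3.48 1.259
v 4.012 2.36 0.001
v 3.268 1.69 0.457
v 3.503 3.85 1.361
v 2.759 3.18 1.816
v -0.844 -1.941 -1.237
v -2.493 -1.894 -0.494
v -0.44 -0.379 -0.44
v -2.089 -0.332 0.304
v -0.171 -2.908 0.316
v -1.82 -2.861 1.06
v 0.233 -1.346 1.114
v -1.416 -1.299 1.857
v 2.484 -2.56 1.136
v 3.091 -1.842 1.13
v 3.256 -3.2 2.384
v 2.648 -1.699 1.477
v 2.142 -1.885 1.694
v 1.767 -2.329 1.699
v 1.666 -2.861 1.488
v 1.878 -3.278 1.143
v 2.321 -3.42 0.796
v 2.827 -3.234 0.578
v 3.202 -2.791 0.574
v 3.303 -2.259 0.785
v 1.487 1.676 -4.324
v 1.168 0.548 -2.79
v 0.387 2.467 -3.971
v 0.068 1.339 -2.437
v 2.352 2.521 -3.523
v 2.033 1.393 -1.989
v 1.252 3.312 -3.17
v 0.933 2.184 -1.636
v -1.947 1.65 2.274
v -1.463 1.267 1.934
v -2.457 0.693 2.626
v -1.973 0.31 2.286
v -1.791 0.682 2.856
v -1.476 1.273 2.638
v -2.444 0.687 1.922
v -2.129 1.278 1.704
v -1.77 0.672 1.716
v -1.367 0.669 2.293
v -2.553 1.291 2.267
v -2.15 1.288 2.844
v -1.661 1.543 2.073
v -2.259 0.417 2.487
v -2.153 0.636 2.822
v -1.868 0.411 2.622
v -1.668 1.546 2.487
v -1.384 1.321 2.287
v -1.576 0.977 2.829
v -2.536 0.639 2.273
v -2.252 0.414 2.073
v -2.052 1.549 1.938
v -1.767 1.324 1.738
v -2.344 0.983 1.731
v -1.557 0.968 1.745
v -1.856 0.405 1.952
v -2.133 0.626 1.738
v -1.948 0.974 1.61
v -1.319 0.966 2.085
v -1.619 0.404 2.291
v -1.512 0.622 2.626
v -1.327 0.97 2.499
v -1.5 0.616 1.956
v -2.301 1.556 2.269
v -2.601 0.994 2.475
v -2.593 0.99 2.061
v -2.408 1.338 1.934
v -2.064 1.555 2.608
v -2.363 0.992 2.815
v -1.972 0.986 2.95
v -1.787 1.334 2.822
v -2.42 1.344 2.604
f 2 4 1
f 5 2 1
f 1 4 3
f 3 5 1
f 2 8 4
f 6 2 5
f 6 8 2
f 4 8 3
f 7 5 3
f 3 8 7
f 7 6 5
f 8 6 7
f 10 12 9
f 13 10 9
f 9 12 11
f 11 13 9
f 10 16 12
f 14 10 13
f 14 16 10
f 12 16 11
f 15 13 11
f 11 16 15
f 15 14 13
f 16 14 15
f 18 17 20
f 18 20 19
f 20 17 21
f 20 21 19
f 21 17 22
f 21 22 19
f 22 17 23
f 22 23 19
f 23 17 24
f 23 24 19
f 24 17 25
f 24 25 19
f 25 17 26
f 25 26 19
f 26 17 27
f 26 27 19
f 27 17 28
f 27 28 19
f 28 17 18
f 28 18 19
f 30 32 29
f 33 30 29
f 29 32 31
f 31 33 29
f 30 36 32
f 34 30 33
f 34 36 30
f 32 36 31
f 35 33 31
f 31 36 35
f 35 34 33
f 36 34 35
f 37 74 53
f 74 48 77
f 53 77 42
f 74 77 53
f 37 53 49
f 53 42 54
f 49 54 38
f 53 54 49
f 37 49 58
f 49 38 59
f 58 59 44
f 49 59 58
f 37 58 70
f 58 44 73
f 70 73 47
f 58 73 70
f 37 70 74
f 70 47 78
f 74 78 48
f 70 78 74
f 38 54 65
f 54 42 68
f 65 68 46
f 54 68 65
f 42 77 55
f 77 48 76
f 55 76 41
f 77 76 55
f 48 78 75
f 78 47 71
f 75 71 39
f 78 71 75
f 47 73 72
f 73 44 60
f 72 60 43
f 73 60 72
f 44 59 64
f 59 38 61
f 64 61 45
f 59 61 64
f 40 66 52
f 66 46 67
f 52 67 41
f 66 67 52
f 40 52 50
f 52 41 51
f 50 51 39
f 52 51 50
f 40 50 57
f 50 39 56
f 57 56 43
f 50 56 57
f 40 57 62
f 57 43 63
f 62 63 45
f 57 63 62
f 40 62 66
f 62 45 69
f 66 69 46
f 62 69 66
f 41 67 55
f 67 46 68
f 55 68 42
f 67 68 55
f 39 51 75
f 51 41 76
f 75 76 48
f 51 76 75
f 43 56 72
f 56 39 71
f 72 71 47
f 56 71 72
f 45 63 64
f 63 43 60
f 64 60 44
f 63 60 64
f 46 69 65
f 69 45 61
f 65 61 38
f 69 61 65



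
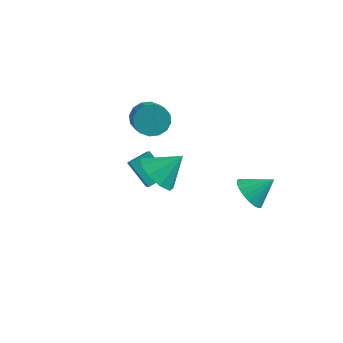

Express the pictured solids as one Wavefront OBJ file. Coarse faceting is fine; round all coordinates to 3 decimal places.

v 0.937 -1.15 0.324
v 1.661 -0.979 -0.431
v 1.783 -0.35 1.316
v 1.166 -0.449 -0.437
v 0.564 -0.247 -0.087
v 0.137 -0.468 0.455
v 0.084 -1.008 0.936
v 0.43 -1.614 1.131
v 1.013 -2.004 0.948
v 1.561 -1.994 0.473
v 1.817 -1.589 -0.072
v -0.367 0.251 -2.226
v 0.235 -0.586 -1.309
v -1.475 0.549 -1.229
v -0.872 -0.288 -0.311
v 0.192 1.068 -1.849
v 0.795 0.231 -0.931
v -0.915 1.366 -0.851
v -0.313 0.529 0.066
v 3.304 3.196 -3.542
v 3.999 3.007 -4.114
v 4.196 3.864 -2.678
v 3.876 3.344 -4.247
v 3.654 3.655 -4.258
v 3.371 3.887 -4.146
v 3.077 3.999 -3.929
v 2.822 3.973 -3.645
v 2.65 3.812 -3.343
v 2.592 3.545 -3.076
v 2.656 3.218 -2.889
v 2.832 2.886 -2.815
v 3.09 2.609 -2.867
v 3.385 2.432 -3.035
v 3.666 2.388 -3.291
v 3.884 2.484 -3.591
v 4.002 2.703 -3.882
v -2.52 4.36 -1.315
v -2.056 4.16 -2.048
v -1.396 3.381 -1.417
v -1.86 3.58 -0.685
v -1.828 4.51 -1.854
v -1.168 3.731 -1.223
v -1.785 4.82 -1.516
v -1.125 4.041 -0.885
v -1.939 5.006 -1.124
v -1.28 4.227 -0.493
v -2.249 5.02 -0.783
v -1.589 4.24 -0.152
v -2.632 4.856 -0.585
v -1.972 4.077 0.046
v -2.984 4.559 -0.583
v -2.324 3.78 0.048
v -3.212 4.209 -0.777
v -2.552 3.43 -0.146
v -3.255 3.899 -1.115
v -2.595 3.12 -0.484
v -3.1 3.713 -1.507
v -2.441 2.934 -0.876
v -2.791 3.7 -1.848
v -2.131 2.92 -1.217
v -2.408 3.863 -2.046
v -1.748 3.084 -1.415
f 2 1 4
f 2 4 3
f 4 1 5
f 4 5 3
f 5 1 6
f 5 6 3
f 6 1 7
f 6 7 3
f 7 1 8
f 7 8 3
f 8 1 9
f 8 9 3
f 9 1 10
f 9 10 3
f 10 1 11
f 10 11 3
f 11 1 2
f 11 2 3
f 13 15 12
f 16 13 12
f 12 15 14
f 14 16 12
f 13 19 15
f 17 13 16
f 17 19 13
f 15 19 14
f 18 16 14
f 14 19 18
f 18 17 16
f 19 17 18
f 21 20 23
f 21 23 22
f 23 20 24
f 23 24 22
f 24 20 25
f 24 25 22
f 25 20 26
f 25 26 22
f 26 20 27
f 26 27 22
f 27 20 28
f 27 28 22
f 28 20 29
f 28 29 22
f 29 20 30
f 29 30 22
f 30 20 31
f 30 31 22
f 31 20 32
f 31 32 22
f 32 20 33
f 32 33 22
f 33 20 34
f 33 34 22
f 34 20 35
f 34 35 22
f 35 20 36
f 35 36 22
f 36 20 21
f 36 21 22
f 38 37 41
f 38 41 39
f 39 41 42
f 39 42 40
f 41 37 43
f 41 43 42
f 42 43 44
f 42 44 40
f 43 37 45
f 43 45 44
f 44 45 46
f 44 46 40
f 45 37 47
f 45 47 46
f 46 47 48
f 46 48 40
f 47 37 49
f 47 49 48
f 48 49 50
f 48 50 40
f 49 37 51
f 49 51 50
f 50 51 52
f 50 52 40
f 51 37 53
f 51 53 52
f 52 53 54
f 52 54 40
f 53 37 55
f 53 55 54
f 54 55 56
f 54 56 40
f 55 37 57
f 55 57 56
f 56 57 58
f 56 58 40
f 57 37 59
f 57 59 58
f 58 59 60
f 58 60 40
f 59 37 61
f 59 61 60
f 60 61 62
f 60 62 40
f 61 37 38
f 61 38 62
f 62 38 39
f 62 39 40



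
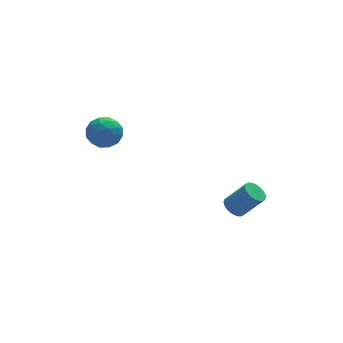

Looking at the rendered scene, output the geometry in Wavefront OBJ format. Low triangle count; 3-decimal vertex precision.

v 2.708 -0.177 -2.957
v 3.162 -0.361 -3.352
v 4.046 -0.788 -2.139
v 3.592 -0.603 -1.743
v 3.224 -0.126 -3.315
v 4.108 -0.553 -2.102
v 3.207 0.101 -3.222
v 4.091 -0.326 -2.009
v 3.115 0.286 -3.09
v 3.998 -0.141 -1.877
v 2.96 0.4 -2.937
v 3.843 -0.026 -1.724
v 2.767 0.427 -2.787
v 3.65 0.001 -1.574
v 2.565 0.362 -2.663
v 3.448 -0.064 -1.45
v 2.385 0.215 -2.583
v 3.268 -0.212 -1.37
v 2.254 0.008 -2.561
v 3.138 -0.419 -1.348
v 2.192 -0.227 -2.598
v 3.076 -0.654 -1.385
v 2.209 -0.454 -2.691
v 3.093 -0.881 -1.478
v 2.302 -0.639 -2.823
v 3.185 -1.066 -1.61
v 2.457 -0.754 -2.976
v 3.34 -1.18 -1.763
v 2.65 -0.781 -3.126
v 3.533 -1.207 -1.913
v 2.852 -0.716 -3.25
v 3.735 -1.142 -2.037
v 3.032 -0.568 -3.33
v 3.915 -0.995 -2.117
v -3.626 2.499 2.171
v -2.865 2.901 2.51
v -2.775 1.599 1.33
v -2.014 2.001 1.669
v -2.539 1.47 2.216
v -3.065 2.027 2.735
v -2.575 2.473 1.105
v -3.101 3.03 1.624
v -2.216 2.886 1.851
v -2.193 2.266 2.537
v -3.447 2.234 1.303
v -3.424 1.614 1.989
v -3.32 2.779 2.414
v -2.32 1.721 1.426
v -2.628 1.409 1.747
v -2.181 1.646 1.946
v -3.438 2.265 2.547
v -2.99 2.502 2.746
v -2.799 1.66 2.573
v -2.65 1.998 1.094
v -2.202 2.235 1.293
v -3.459 2.854 1.894
v -3.012 3.091 2.093
v -2.841 2.84 1.267
v -2.491 3.007 2.226
v -1.991 2.478 1.732
v -2.321 2.755 1.4
v -2.63 3.082 1.706
v -2.478 2.642 2.63
v -1.978 2.113 2.135
v -2.286 1.801 2.457
v -2.595 2.128 2.762
v -2.096 2.633 2.242
v -3.662 2.387 1.705
v -3.162 1.858 1.21
v -3.045 2.372 1.078
v -3.354 2.699 1.383
v -3.649 2.022 2.108
v -3.149 1.493 1.614
v -3.01 1.418 2.134
v -3.319 1.745 2.44
v -3.544 1.867 1.598
f 2 1 5
f 2 5 3
f 3 5 6
f 3 6 4
f 5 1 7
f 5 7 6
f 6 7 8
f 6 8 4
f 7 1 9
f 7 9 8
f 8 9 10
f 8 10 4
f 9 1 11
f 9 11 10
f 10 11 12
f 10 12 4
f 11 1 13
f 11 13 12
f 12 13 14
f 12 14 4
f 13 1 15
f 13 15 14
f 14 15 16
f 14 16 4
f 15 1 17
f 15 17 16
f 16 17 18
f 16 18 4
f 17 1 19
f 17 19 18
f 18 19 20
f 18 20 4
f 19 1 21
f 19 21 20
f 20 21 22
f 20 22 4
f 21 1 23
f 21 23 22
f 22 23 24
f 22 24 4
f 23 1 25
f 23 25 24
f 24 25 26
f 24 26 4
f 25 1 27
f 25 27 26
f 26 27 28
f 26 28 4
f 27 1 29
f 27 29 28
f 28 29 30
f 28 30 4
f 29 1 31
f 29 31 30
f 30 31 32
f 30 32 4
f 31 1 33
f 31 33 32
f 32 33 34
f 32 34 4
f 33 1 2
f 33 2 34
f 34 2 3
f 34 3 4
f 35 72 51
f 72 46 75
f 51 75 40
f 72 75 51
f 35 51 47
f 51 40 52
f 47 52 36
f 51 52 47
f 35 47 56
f 47 36 57
f 56 57 42
f 47 57 56
f 35 56 68
f 56 42 71
f 68 71 45
f 56 71 68
f 35 68 72
f 68 45 76
f 72 76 46
f 68 76 72
f 36 52 63
f 52 40 66
f 63 66 44
f 52 66 63
f 40 75 53
f 75 46 74
f 53 74 39
f 75 74 53
f 46 76 73
f 76 45 69
f 73 69 37
f 76 69 73
f 45 71 70
f 71 42 58
f 70 58 41
f 71 58 70
f 42 57 62
f 57 36 59
f 62 59 43
f 57 59 62
f 38 64 50
f 64 44 65
f 50 65 39
f 64 65 50
f 38 50 48
f 50 39 49
f 48 49 37
f 50 49 48
f 38 48 55
f 48 37 54
f 55 54 41
f 48 54 55
f 38 55 60
f 55 41 61
f 60 61 43
f 55 61 60
f 38 60 64
f 60 43 67
f 64 67 44
f 60 67 64
f 39 65 53
f 65 44 66
f 53 66 40
f 65 66 53
f 37 49 73
f 49 39 74
f 73 74 46
f 49 74 73
f 41 54 70
f 54 37 69
f 70 69 45
f 54 69 70
f 43 61 62
f 61 41 58
f 62 58 42
f 61 58 62
f 44 67 63
f 67 43 59
f 63 59 36
f 67 59 63



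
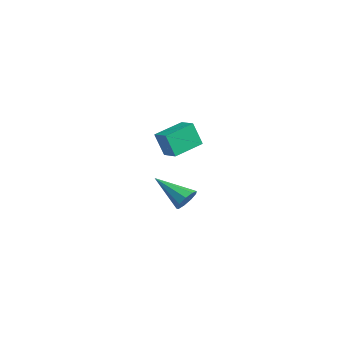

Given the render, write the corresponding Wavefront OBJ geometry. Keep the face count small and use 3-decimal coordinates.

v 3.475 -3.616 2.505
v 3.231 -3.984 3.728
v 3.04 -2.13 2.865
v 2.796 -2.497 4.088
v 4.324 -3.423 2.732
v 4.08 -3.79 3.955
v 3.889 -1.936 3.092
v 3.645 -2.304 4.315
v -0.861 -0.738 -2.851
v -0.34 -1 -2.412
v -2.299 -1.822 -1.789
v -0.522 -0.575 -2.225
v -0.864 -0.226 -2.33
v -1.204 -0.116 -2.679
v -1.384 -0.298 -3.108
v -1.319 -0.685 -3.417
v -1.04 -1.097 -3.46
v -0.678 -1.341 -3.219
v -0.401 -1.303 -2.805
f 2 4 1
f 5 2 1
f 1 4 3
f 3 5 1
f 2 8 4
f 6 2 5
f 6 8 2
f 4 8 3
f 7 5 3
f 3 8 7
f 7 6 5
f 8 6 7
f 10 9 12
f 10 12 11
f 12 9 13
f 12 13 11
f 13 9 14
f 13 14 11
f 14 9 15
f 14 15 11
f 15 9 16
f 15 16 11
f 16 9 17
f 16 17 11
f 17 9 18
f 17 18 11
f 18 9 19
f 18 19 11
f 19 9 10
f 19 10 11



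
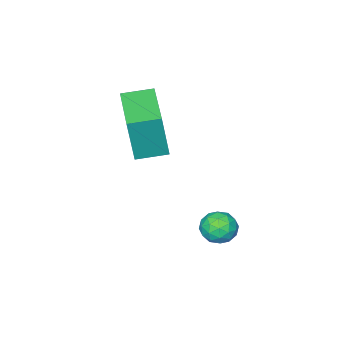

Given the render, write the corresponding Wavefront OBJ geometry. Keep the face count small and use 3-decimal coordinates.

v 3.072 -4.369 0.232
v 3.386 -4.408 2.177
v 2.085 -3.673 0.406
v 2.399 -3.712 2.35
v 4.301 -2.588 0.07
v 4.615 -2.627 2.014
v 3.314 -1.892 0.243
v 3.628 -1.931 2.188
v 3.372 1.203 -2.587
v 4 0.978 -2.329
v 2.82 0.482 -1.871
v 3.448 0.257 -1.613
v 3.222 0.921 -1.475
v 3.563 1.367 -1.917
v 3.257 0.093 -2.283
v 3.598 0.539 -2.725
v 3.929 0.292 -2.141
v 3.907 0.804 -1.642
v 2.913 0.656 -2.558
v 2.891 1.168 -2.059
v 3.735 1.154 -2.521
v 3.085 0.306 -1.679
v 2.952 0.696 -1.598
v 3.321 0.564 -1.447
v 3.478 1.383 -2.279
v 3.847 1.25 -2.127
v 3.389 1.216 -1.625
v 2.973 0.21 -2.073
v 3.342 0.077 -1.921
v 3.499 0.896 -2.753
v 3.868 0.764 -2.602
v 3.431 0.244 -2.575
v 4.062 0.619 -2.259
v 3.737 0.194 -1.838
v 3.625 0.098 -2.231
v 3.826 0.361 -2.491
v 4.049 0.919 -1.965
v 3.724 0.495 -1.545
v 3.591 0.885 -1.463
v 3.792 1.148 -1.723
v 4.007 0.516 -1.855
v 3.096 0.965 -2.655
v 2.771 0.541 -2.235
v 3.028 0.312 -2.477
v 3.229 0.575 -2.737
v 3.083 1.266 -2.362
v 2.758 0.841 -1.941
v 2.994 1.099 -1.709
v 3.195 1.362 -1.969
v 2.813 0.944 -2.345
f 2 4 1
f 5 2 1
f 1 4 3
f 3 5 1
f 2 8 4
f 6 2 5
f 6 8 2
f 4 8 3
f 7 5 3
f 3 8 7
f 7 6 5
f 8 6 7
f 9 46 25
f 46 20 49
f 25 49 14
f 46 49 25
f 9 25 21
f 25 14 26
f 21 26 10
f 25 26 21
f 9 21 30
f 21 10 31
f 30 31 16
f 21 31 30
f 9 30 42
f 30 16 45
f 42 45 19
f 30 45 42
f 9 42 46
f 42 19 50
f 46 50 20
f 42 50 46
f 10 26 37
f 26 14 40
f 37 40 18
f 26 40 37
f 14 49 27
f 49 20 48
f 27 48 13
f 49 48 27
f 20 50 47
f 50 19 43
f 47 43 11
f 50 43 47
f 19 45 44
f 45 16 32
f 44 32 15
f 45 32 44
f 16 31 36
f 31 10 33
f 36 33 17
f 31 33 36
f 12 38 24
f 38 18 39
f 24 39 13
f 38 39 24
f 12 24 22
f 24 13 23
f 22 23 11
f 24 23 22
f 12 22 29
f 22 11 28
f 29 28 15
f 22 28 29
f 12 29 34
f 29 15 35
f 34 35 17
f 29 35 34
f 12 34 38
f 34 17 41
f 38 41 18
f 34 41 38
f 13 39 27
f 39 18 40
f 27 40 14
f 39 40 27
f 11 23 47
f 23 13 48
f 47 48 20
f 23 48 47
f 15 28 44
f 28 11 43
f 44 43 19
f 28 43 44
f 17 35 36
f 35 15 32
f 36 32 16
f 35 32 36
f 18 41 37
f 41 17 33
f 37 33 10
f 41 33 37



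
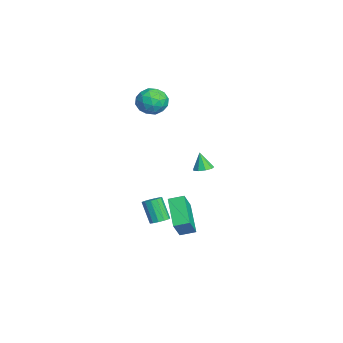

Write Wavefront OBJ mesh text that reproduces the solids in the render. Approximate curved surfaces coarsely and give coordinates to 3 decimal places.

v -4.522 -2.644 3.587
v -3.695 -2.086 3.535
v -3.665 -3.954 3.185
v -2.838 -3.396 3.133
v -3.269 -3.569 4.017
v -3.799 -2.76 4.266
v -3.561 -3.28 2.454
v -4.091 -2.471 2.703
v -3.101 -2.48 2.835
v -2.92 -2.658 3.801
v -4.44 -3.382 2.919
v -4.259 -3.56 3.885
v -4.184 -2.25 3.597
v -3.176 -3.79 3.123
v -3.429 -3.891 3.643
v -2.943 -3.564 3.613
v -4.245 -2.646 4.026
v -3.759 -2.318 3.995
v -3.508 -3.19 4.279
v -3.601 -3.722 2.725
v -3.115 -3.394 2.694
v -4.417 -2.476 3.107
v -3.931 -2.149 3.077
v -3.852 -2.85 2.441
v -3.349 -2.154 3.154
v -2.845 -2.924 2.918
v -3.27 -2.855 2.519
v -3.582 -2.38 2.665
v -3.242 -2.259 3.722
v -2.738 -3.028 3.486
v -2.992 -3.13 4.005
v -3.303 -2.654 4.152
v -2.893 -2.49 3.311
v -4.622 -3.012 3.234
v -4.118 -3.781 2.998
v -4.057 -3.386 2.568
v -4.368 -2.91 2.715
v -4.515 -3.116 3.802
v -4.011 -3.886 3.566
v -3.778 -3.66 4.055
v -4.09 -3.185 4.201
v -4.467 -3.55 3.409
v -0.017 -0.5 -0.167
v 0.358 -0.08 0.007
v -0.323 -0.68 0.927
v -0.004 0.081 -0.068
v -0.373 -0.03 -0.189
v -0.575 -0.361 -0.3
v -0.516 -0.757 -0.348
v -0.224 -1.033 -0.312
v 0.165 -1.06 -0.208
v 0.469 -0.824 -0.085
v 0.545 -0.437 0
v -0.736 -2.831 -4.61
v -0.266 -2.604 -4.315
v -0.914 -3.001 -2.975
v -1.384 -3.229 -3.27
v -0.489 -2.351 -4.348
v -1.137 -2.749 -3.008
v -0.79 -2.252 -4.464
v -1.438 -2.649 -3.124
v -1.074 -2.336 -4.626
v -1.722 -2.734 -3.287
v -1.251 -2.578 -4.784
v -1.899 -2.975 -3.444
v -1.265 -2.9 -4.886
v -1.912 -3.297 -3.546
v -1.11 -3.2 -4.9
v -1.758 -3.597 -3.561
v -0.837 -3.383 -4.822
v -1.485 -3.781 -3.483
v -0.532 -3.391 -4.677
v -1.179 -3.789 -3.338
v -0.291 -3.222 -4.51
v -0.939 -3.619 -3.171
v -0.192 -2.928 -4.375
v -0.84 -3.325 -3.036
v 0.713 -2.154 -2.793
v 1.479 -2.567 -1.621
v 0.801 -1.274 -2.54
v 1.567 -1.687 -1.367
v 2.473 -2.013 -3.893
v 3.239 -2.426 -2.72
v 2.561 -1.133 -3.639
v 3.327 -1.546 -2.467
f 1 38 17
f 38 12 41
f 17 41 6
f 38 41 17
f 1 17 13
f 17 6 18
f 13 18 2
f 17 18 13
f 1 13 22
f 13 2 23
f 22 23 8
f 13 23 22
f 1 22 34
f 22 8 37
f 34 37 11
f 22 37 34
f 1 34 38
f 34 11 42
f 38 42 12
f 34 42 38
f 2 18 29
f 18 6 32
f 29 32 10
f 18 32 29
f 6 41 19
f 41 12 40
f 19 40 5
f 41 40 19
f 12 42 39
f 42 11 35
f 39 35 3
f 42 35 39
f 11 37 36
f 37 8 24
f 36 24 7
f 37 24 36
f 8 23 28
f 23 2 25
f 28 25 9
f 23 25 28
f 4 30 16
f 30 10 31
f 16 31 5
f 30 31 16
f 4 16 14
f 16 5 15
f 14 15 3
f 16 15 14
f 4 14 21
f 14 3 20
f 21 20 7
f 14 20 21
f 4 21 26
f 21 7 27
f 26 27 9
f 21 27 26
f 4 26 30
f 26 9 33
f 30 33 10
f 26 33 30
f 5 31 19
f 31 10 32
f 19 32 6
f 31 32 19
f 3 15 39
f 15 5 40
f 39 40 12
f 15 40 39
f 7 20 36
f 20 3 35
f 36 35 11
f 20 35 36
f 9 27 28
f 27 7 24
f 28 24 8
f 27 24 28
f 10 33 29
f 33 9 25
f 29 25 2
f 33 25 29
f 44 43 46
f 44 46 45
f 46 43 47
f 46 47 45
f 47 43 48
f 47 48 45
f 48 43 49
f 48 49 45
f 49 43 50
f 49 50 45
f 50 43 51
f 50 51 45
f 51 43 52
f 51 52 45
f 52 43 53
f 52 53 45
f 53 43 44
f 53 44 45
f 55 54 58
f 55 58 56
f 56 58 59
f 56 59 57
f 58 54 60
f 58 60 59
f 59 60 61
f 59 61 57
f 60 54 62
f 60 62 61
f 61 62 63
f 61 63 57
f 62 54 64
f 62 64 63
f 63 64 65
f 63 65 57
f 64 54 66
f 64 66 65
f 65 66 67
f 65 67 57
f 66 54 68
f 66 68 67
f 67 68 69
f 67 69 57
f 68 54 70
f 68 70 69
f 69 70 71
f 69 71 57
f 70 54 72
f 70 72 71
f 71 72 73
f 71 73 57
f 72 54 74
f 72 74 73
f 73 74 75
f 73 75 57
f 74 54 76
f 74 76 75
f 75 76 77
f 75 77 57
f 76 54 55
f 76 55 77
f 77 55 56
f 77 56 57
f 79 81 78
f 82 79 78
f 78 81 80
f 80 82 78
f 79 85 81
f 83 79 82
f 83 85 79
f 81 85 80
f 84 82 80
f 80 85 84
f 84 83 82
f 85 83 84



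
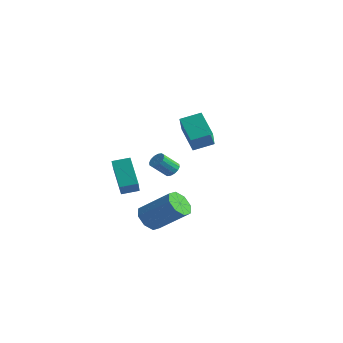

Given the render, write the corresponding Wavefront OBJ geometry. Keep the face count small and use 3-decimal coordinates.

v -2.392 1.41 -1.107
v -3.567 1.724 0.037
v -3.365 2.518 -2.413
v -4.541 2.832 -1.269
v -1.759 2.408 -0.731
v -2.935 2.722 0.413
v -2.733 3.516 -2.037
v -3.908 3.83 -0.893
v 0.22 -4.05 -4.291
v 0.632 -3.715 -4.941
v 2.133 -3.034 -3.64
v 1.72 -3.37 -2.989
v 0.215 -3.304 -4.676
v 1.716 -2.623 -3.374
v -0.199 -3.33 -4.185
v 1.302 -2.649 -2.883
v -0.368 -3.778 -3.756
v 1.133 -3.097 -2.454
v -0.193 -4.386 -3.64
v 1.308 -3.705 -2.339
v 0.224 -4.797 -3.906
v 1.725 -4.116 -2.604
v 0.638 -4.771 -4.397
v 2.139 -4.09 -3.095
v 0.807 -4.323 -4.826
v 2.308 -3.642 -3.524
v -3.438 1.056 -3.447
v -3.011 1.191 -3.164
v -3.315 0.359 -2.31
v -3.742 0.224 -2.593
v -3.211 1.356 -3.074
v -3.515 0.524 -2.22
v -3.472 1.441 -3.084
v -3.775 0.609 -2.23
v -3.723 1.422 -3.191
v -4.027 0.591 -2.338
v -3.899 1.306 -3.367
v -4.202 0.474 -2.513
v -3.951 1.122 -3.565
v -4.254 0.291 -2.711
v -3.865 0.921 -3.73
v -4.169 0.089 -2.876
v -3.665 0.756 -3.82
v -3.969 -0.076 -2.966
v -3.405 0.671 -3.81
v -3.708 -0.161 -2.956
v -3.153 0.689 -3.702
v -3.457 -0.142 -2.849
v -2.978 0.806 -3.527
v -3.281 -0.026 -2.673
v -2.926 0.989 -3.329
v -3.229 0.158 -2.475
v -5.393 -1.365 -3.274
v -4.121 -2.617 -2.005
v -4.82 -0.583 -3.077
v -3.548 -1.834 -1.808
v -4.352 -1.766 -4.712
v -3.08 -3.017 -3.443
v -3.779 -0.983 -4.515
v -2.507 -2.235 -3.246
f 2 4 1
f 5 2 1
f 1 4 3
f 3 5 1
f 2 8 4
f 6 2 5
f 6 8 2
f 4 8 3
f 7 5 3
f 3 8 7
f 7 6 5
f 8 6 7
f 10 9 13
f 10 13 11
f 11 13 14
f 11 14 12
f 13 9 15
f 13 15 14
f 14 15 16
f 14 16 12
f 15 9 17
f 15 17 16
f 16 17 18
f 16 18 12
f 17 9 19
f 17 19 18
f 18 19 20
f 18 20 12
f 19 9 21
f 19 21 20
f 20 21 22
f 20 22 12
f 21 9 23
f 21 23 22
f 22 23 24
f 22 24 12
f 23 9 25
f 23 25 24
f 24 25 26
f 24 26 12
f 25 9 10
f 25 10 26
f 26 10 11
f 26 11 12
f 28 27 31
f 28 31 29
f 29 31 32
f 29 32 30
f 31 27 33
f 31 33 32
f 32 33 34
f 32 34 30
f 33 27 35
f 33 35 34
f 34 35 36
f 34 36 30
f 35 27 37
f 35 37 36
f 36 37 38
f 36 38 30
f 37 27 39
f 37 39 38
f 38 39 40
f 38 40 30
f 39 27 41
f 39 41 40
f 40 41 42
f 40 42 30
f 41 27 43
f 41 43 42
f 42 43 44
f 42 44 30
f 43 27 45
f 43 45 44
f 44 45 46
f 44 46 30
f 45 27 47
f 45 47 46
f 46 47 48
f 46 48 30
f 47 27 49
f 47 49 48
f 48 49 50
f 48 50 30
f 49 27 51
f 49 51 50
f 50 51 52
f 50 52 30
f 51 27 28
f 51 28 52
f 52 28 29
f 52 29 30
f 54 56 53
f 57 54 53
f 53 56 55
f 55 57 53
f 54 60 56
f 58 54 57
f 58 60 54
f 56 60 55
f 59 57 55
f 55 60 59
f 59 58 57
f 60 58 59



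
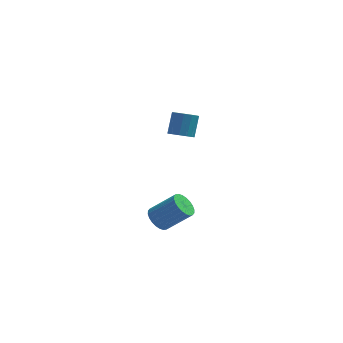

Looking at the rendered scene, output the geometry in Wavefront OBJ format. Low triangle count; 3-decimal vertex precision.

v 3.387 1.787 -1.019
v 4.028 1.79 -1.126
v 4.195 2.495 -0.108
v 3.553 2.493 -0.001
v 3.892 2.08 -1.304
v 4.059 2.785 -0.286
v 3.596 2.276 -1.392
v 3.763 2.982 -0.374
v 3.234 2.318 -1.362
v 3.4 3.023 -0.343
v 2.92 2.191 -1.222
v 3.086 2.897 -0.204
v 2.754 1.936 -1.019
v 2.921 2.641 -0
v 2.789 1.634 -0.815
v 2.956 2.339 0.203
v 3.014 1.38 -0.676
v 3.181 2.086 0.342
v 3.357 1.256 -0.646
v 3.524 1.961 0.372
v 3.71 1.3 -0.735
v 3.876 2.006 0.284
v 3.96 1.499 -0.914
v 4.126 2.205 0.105
v 2.77 -3.927 -2.729
v 3.123 -3.5 -3.105
v 4.283 -3.525 -2.048
v 3.93 -3.953 -1.671
v 2.988 -3.335 -2.954
v 4.148 -3.36 -1.896
v 2.82 -3.26 -2.768
v 3.98 -3.286 -1.71
v 2.644 -3.287 -2.576
v 3.805 -3.312 -1.518
v 2.488 -3.412 -2.407
v 3.648 -3.437 -1.35
v 2.375 -3.614 -2.288
v 3.535 -3.64 -1.23
v 2.321 -3.865 -2.235
v 3.481 -3.89 -1.178
v 2.336 -4.125 -2.258
v 3.496 -4.15 -1.2
v 2.417 -4.355 -2.352
v 3.577 -4.38 -1.295
v 2.552 -4.52 -2.504
v 3.712 -4.545 -1.446
v 2.72 -4.594 -2.69
v 3.88 -4.62 -1.632
v 2.895 -4.568 -2.882
v 4.056 -4.593 -1.824
v 3.052 -4.443 -3.05
v 4.212 -4.468 -1.993
v 3.165 -4.24 -3.17
v 4.325 -4.266 -2.112
v 3.219 -3.99 -3.222
v 4.379 -4.015 -2.165
v 3.204 -3.73 -3.2
v 4.364 -3.755 -2.142
f 2 1 5
f 2 5 3
f 3 5 6
f 3 6 4
f 5 1 7
f 5 7 6
f 6 7 8
f 6 8 4
f 7 1 9
f 7 9 8
f 8 9 10
f 8 10 4
f 9 1 11
f 9 11 10
f 10 11 12
f 10 12 4
f 11 1 13
f 11 13 12
f 12 13 14
f 12 14 4
f 13 1 15
f 13 15 14
f 14 15 16
f 14 16 4
f 15 1 17
f 15 17 16
f 16 17 18
f 16 18 4
f 17 1 19
f 17 19 18
f 18 19 20
f 18 20 4
f 19 1 21
f 19 21 20
f 20 21 22
f 20 22 4
f 21 1 23
f 21 23 22
f 22 23 24
f 22 24 4
f 23 1 2
f 23 2 24
f 24 2 3
f 24 3 4
f 26 25 29
f 26 29 27
f 27 29 30
f 27 30 28
f 29 25 31
f 29 31 30
f 30 31 32
f 30 32 28
f 31 25 33
f 31 33 32
f 32 33 34
f 32 34 28
f 33 25 35
f 33 35 34
f 34 35 36
f 34 36 28
f 35 25 37
f 35 37 36
f 36 37 38
f 36 38 28
f 37 25 39
f 37 39 38
f 38 39 40
f 38 40 28
f 39 25 41
f 39 41 40
f 40 41 42
f 40 42 28
f 41 25 43
f 41 43 42
f 42 43 44
f 42 44 28
f 43 25 45
f 43 45 44
f 44 45 46
f 44 46 28
f 45 25 47
f 45 47 46
f 46 47 48
f 46 48 28
f 47 25 49
f 47 49 48
f 48 49 50
f 48 50 28
f 49 25 51
f 49 51 50
f 50 51 52
f 50 52 28
f 51 25 53
f 51 53 52
f 52 53 54
f 52 54 28
f 53 25 55
f 53 55 54
f 54 55 56
f 54 56 28
f 55 25 57
f 55 57 56
f 56 57 58
f 56 58 28
f 57 25 26
f 57 26 58
f 58 26 27
f 58 27 28



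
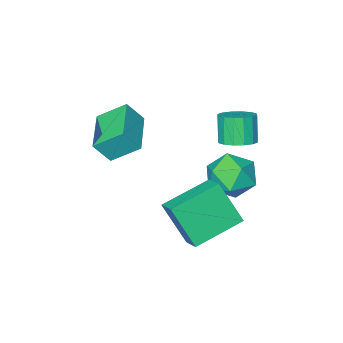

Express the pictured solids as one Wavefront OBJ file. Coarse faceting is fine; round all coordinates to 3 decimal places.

v -1.194 -1.685 -0.065
v -0.693 -0.918 -0.736
v 0.153 -2.882 -0.424
v 0.654 -2.115 -1.095
v 0.621 -1.951 0.028
v -0.211 -1.212 0.25
v -0.329 -2.588 -1.41
v -1.161 -1.849 -1.188
v -0.157 -1.477 -1.567
v 0.43 -1.083 -0.678
v -0.97 -2.717 -0.482
v -0.383 -2.323 0.407
v 0.251 -0.904 2.156
v 0.967 -0.818 2.359
v 0.686 -1.23 3.527
v -0.031 -1.316 3.324
v 0.799 -0.477 2.438
v 0.518 -0.889 3.606
v 0.483 -0.251 2.442
v 0.202 -0.663 3.61
v 0.105 -0.2 2.369
v -0.176 -0.612 3.537
v -0.234 -0.337 2.239
v -0.515 -0.749 3.407
v -0.443 -0.627 2.087
v -0.724 -1.039 3.255
v -0.466 -0.99 1.953
v -0.747 -1.402 3.121
v -0.298 -1.331 1.874
v -0.579 -1.743 3.042
v 0.018 -1.557 1.87
v -0.263 -1.969 3.038
v 0.396 -1.608 1.943
v 0.115 -2.02 3.111
v 0.735 -1.471 2.073
v 0.454 -1.883 3.241
v 0.944 -1.181 2.225
v 0.663 -1.593 3.393
v 0.398 -0.88 -2.034
v 0.864 -1.814 -0.247
v 0.625 -0.021 -1.645
v 1.091 -0.955 0.143
v 2.469 -1.125 -2.703
v 2.935 -2.059 -0.915
v 2.696 -0.266 -2.313
v 3.162 -1.2 -0.526
v 3.072 -4.854 1.749
v 2.265 -4.033 2.563
v 4.315 -3.342 1.454
v 3.508 -2.52 2.268
v 3.652 -5.16 2.632
v 2.845 -4.338 3.446
v 4.895 -3.647 2.337
v 4.088 -2.826 3.151
f 1 12 6
f 1 6 2
f 1 2 8
f 1 8 11
f 1 11 12
f 2 6 10
f 6 12 5
f 12 11 3
f 11 8 7
f 8 2 9
f 4 10 5
f 4 5 3
f 4 3 7
f 4 7 9
f 4 9 10
f 5 10 6
f 3 5 12
f 7 3 11
f 9 7 8
f 10 9 2
f 14 13 17
f 14 17 15
f 15 17 18
f 15 18 16
f 17 13 19
f 17 19 18
f 18 19 20
f 18 20 16
f 19 13 21
f 19 21 20
f 20 21 22
f 20 22 16
f 21 13 23
f 21 23 22
f 22 23 24
f 22 24 16
f 23 13 25
f 23 25 24
f 24 25 26
f 24 26 16
f 25 13 27
f 25 27 26
f 26 27 28
f 26 28 16
f 27 13 29
f 27 29 28
f 28 29 30
f 28 30 16
f 29 13 31
f 29 31 30
f 30 31 32
f 30 32 16
f 31 13 33
f 31 33 32
f 32 33 34
f 32 34 16
f 33 13 35
f 33 35 34
f 34 35 36
f 34 36 16
f 35 13 37
f 35 37 36
f 36 37 38
f 36 38 16
f 37 13 14
f 37 14 38
f 38 14 15
f 38 15 16
f 40 42 39
f 43 40 39
f 39 42 41
f 41 43 39
f 40 46 42
f 44 40 43
f 44 46 40
f 42 46 41
f 45 43 41
f 41 46 45
f 45 44 43
f 46 44 45
f 48 50 47
f 51 48 47
f 47 50 49
f 49 51 47
f 48 54 50
f 52 48 51
f 52 54 48
f 50 54 49
f 53 51 49
f 49 54 53
f 53 52 51
f 54 52 53



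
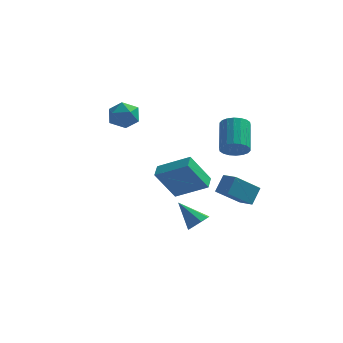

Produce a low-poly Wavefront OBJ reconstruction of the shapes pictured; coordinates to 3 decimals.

v 3.273 2.217 -2.266
v 3.579 2.993 -1.308
v 2.442 2.819 -2.488
v 2.747 3.594 -1.53
v 4.453 3.366 -3.57
v 4.758 4.141 -2.612
v 3.621 3.967 -3.792
v 3.927 4.743 -2.834
v -2.841 1.696 3.203
v -1.857 1.824 3.318
v -2.783 0.396 4.162
v -1.799 0.524 4.277
v -2.438 1.177 4.68
v -2.474 1.981 4.088
v -2.166 0.239 3.392
v -2.202 1.043 2.8
v -1.44 0.924 3.435
v -1.608 1.504 4.231
v -3.032 0.716 3.249
v -3.2 1.296 4.045
v 2.887 -3.516 -1.671
v 3.353 -3.065 -1.358
v 1.693 -3.104 -0.489
v 3.051 -2.819 -1.748
v 2.654 -2.982 -2.093
v 2.393 -3.458 -2.191
v 2.422 -3.967 -1.984
v 2.723 -4.213 -1.593
v 3.121 -4.05 -1.248
v 3.382 -3.575 -1.15
v 1.033 -0.98 -1.163
v 0.027 -1.539 0.629
v 0.978 -0.105 -0.922
v -0.029 -0.664 0.87
v 2.889 -1.136 -0.17
v 1.882 -1.695 1.622
v 2.833 -0.261 0.071
v 1.827 -0.82 1.863
v 3.554 2.691 0.982
v 3.904 3.206 0.375
v 3.575 4.885 1.61
v 3.226 4.369 2.218
v 3.528 3.203 0.28
v 3.2 4.882 1.515
v 3.158 3.098 0.323
v 2.83 4.777 1.559
v 2.867 2.913 0.498
v 2.538 4.591 1.733
v 2.711 2.683 0.768
v 2.383 4.362 2.004
v 2.723 2.455 1.081
v 2.394 4.134 2.316
v 2.899 2.274 1.374
v 2.57 3.953 2.61
v 3.205 2.175 1.59
v 2.876 3.854 2.825
v 3.58 2.178 1.685
v 3.252 3.857 2.92
v 3.95 2.283 1.641
v 3.622 3.962 2.877
v 4.242 2.469 1.467
v 3.913 4.147 2.702
v 4.397 2.698 1.196
v 4.069 4.377 2.432
v 4.386 2.926 0.884
v 4.057 4.605 2.119
v 4.21 3.107 0.59
v 3.881 4.786 1.826
f 2 4 1
f 5 2 1
f 1 4 3
f 3 5 1
f 2 8 4
f 6 2 5
f 6 8 2
f 4 8 3
f 7 5 3
f 3 8 7
f 7 6 5
f 8 6 7
f 9 20 14
f 9 14 10
f 9 10 16
f 9 16 19
f 9 19 20
f 10 14 18
f 14 20 13
f 20 19 11
f 19 16 15
f 16 10 17
f 12 18 13
f 12 13 11
f 12 11 15
f 12 15 17
f 12 17 18
f 13 18 14
f 11 13 20
f 15 11 19
f 17 15 16
f 18 17 10
f 22 21 24
f 22 24 23
f 24 21 25
f 24 25 23
f 25 21 26
f 25 26 23
f 26 21 27
f 26 27 23
f 27 21 28
f 27 28 23
f 28 21 29
f 28 29 23
f 29 21 30
f 29 30 23
f 30 21 22
f 30 22 23
f 32 34 31
f 35 32 31
f 31 34 33
f 33 35 31
f 32 38 34
f 36 32 35
f 36 38 32
f 34 38 33
f 37 35 33
f 33 38 37
f 37 36 35
f 38 36 37
f 40 39 43
f 40 43 41
f 41 43 44
f 41 44 42
f 43 39 45
f 43 45 44
f 44 45 46
f 44 46 42
f 45 39 47
f 45 47 46
f 46 47 48
f 46 48 42
f 47 39 49
f 47 49 48
f 48 49 50
f 48 50 42
f 49 39 51
f 49 51 50
f 50 51 52
f 50 52 42
f 51 39 53
f 51 53 52
f 52 53 54
f 52 54 42
f 53 39 55
f 53 55 54
f 54 55 56
f 54 56 42
f 55 39 57
f 55 57 56
f 56 57 58
f 56 58 42
f 57 39 59
f 57 59 58
f 58 59 60
f 58 60 42
f 59 39 61
f 59 61 60
f 60 61 62
f 60 62 42
f 61 39 63
f 61 63 62
f 62 63 64
f 62 64 42
f 63 39 65
f 63 65 64
f 64 65 66
f 64 66 42
f 65 39 67
f 65 67 66
f 66 67 68
f 66 68 42
f 67 39 40
f 67 40 68
f 68 40 41
f 68 41 42



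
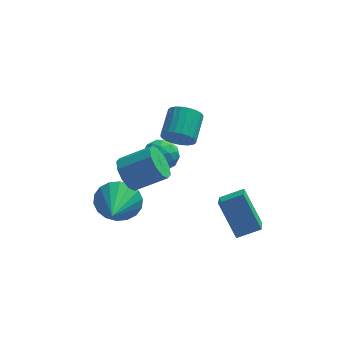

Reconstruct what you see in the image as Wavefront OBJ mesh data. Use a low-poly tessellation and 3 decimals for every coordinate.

v 1.156 -0.907 3.036
v 1.565 -0.728 2.445
v 1.892 0.466 3.034
v 1.484 0.287 3.624
v 1.307 -0.62 2.371
v 1.635 0.573 2.959
v 1.027 -0.556 2.397
v 1.354 0.637 2.985
v 0.766 -0.546 2.521
v 1.094 0.647 3.109
v 0.565 -0.59 2.723
v 0.892 0.603 3.311
v 0.454 -0.683 2.973
v 0.781 0.51 3.561
v 0.449 -0.809 3.232
v 0.777 0.384 3.82
v 0.553 -0.951 3.462
v 0.88 0.242 4.05
v 0.748 -1.086 3.626
v 1.075 0.108 4.215
v 1.005 -1.193 3.701
v 1.333 0 4.289
v 1.286 -1.257 3.675
v 1.613 -0.064 4.263
v 1.546 -1.267 3.551
v 1.874 -0.074 4.139
v 1.748 -1.223 3.349
v 2.075 -0.03 3.937
v 1.859 -1.13 3.099
v 2.186 0.063 3.687
v 1.863 -1.004 2.84
v 2.191 0.189 3.428
v 1.76 -0.862 2.61
v 2.087 0.331 3.198
v -1.329 -0.506 -1.45
v -0.802 -0.209 -0.604
v -1.551 -2.334 -0.67
v -1.24 -0.108 -0.493
v -1.695 -0.087 -0.572
v -2.079 -0.148 -0.824
v -2.313 -0.28 -1.201
v -2.353 -0.457 -1.626
v -2.19 -0.643 -2.017
v -1.856 -0.803 -2.296
v -1.418 -0.903 -2.407
v -0.963 -0.925 -2.328
v -0.58 -0.864 -2.076
v -0.345 -0.732 -1.699
v -0.305 -0.555 -1.273
v -0.468 -0.368 -0.883
v 0.555 2.555 -1.201
v 1.163 1.987 -1.076
v -0.203 1.953 -0.244
v 0.405 1.385 -0.119
v 0.524 2.186 0.109
v 0.993 2.558 -0.483
v -0.033 1.382 -0.837
v 0.436 1.754 -1.429
v 0.8 1.262 -0.851
v 1.144 1.759 -0.267
v -0.184 2.181 -1.053
v 0.16 2.678 -0.469
v 0.926 2.324 -1.223
v 0.034 1.616 -0.097
v 0.104 2.087 0.037
v 0.462 1.754 0.11
v 0.825 2.659 -0.874
v 1.183 2.326 -0.8
v 0.807 2.443 -0.104
v -0.223 1.614 -0.52
v 0.135 1.281 -0.446
v 0.498 2.186 -1.43
v 0.856 1.853 -1.357
v 0.153 1.497 -1.216
v 1.07 1.564 -1.017
v 0.624 1.21 -0.455
v 0.367 1.208 -0.877
v 0.642 1.427 -1.224
v 1.272 1.856 -0.673
v 0.826 1.503 -0.111
v 0.896 1.973 0.023
v 1.171 2.192 -0.324
v 1.058 1.43 -0.541
v 0.134 2.437 -1.209
v -0.312 2.084 -0.647
v -0.211 1.748 -0.996
v 0.064 1.967 -1.343
v 0.336 2.73 -0.865
v -0.11 2.376 -0.303
v 0.318 2.513 -0.096
v 0.593 2.732 -0.443
v -0.098 2.51 -0.779
v 2.7 -3.09 0.858
v 3.701 -2.94 1.263
v 2.796 -2.055 0.238
v 3.797 -1.905 0.643
v 3.403 -3.995 -0.543
v 4.404 -3.845 -0.138
v 3.499 -2.96 -1.163
v 4.5 -2.81 -0.758
v -0.921 -1.553 1.342
v -0.546 -1.198 0.68
v 0.796 -1.171 1.455
v 0.421 -1.527 2.118
v -0.729 -0.819 0.984
v 0.613 -0.792 1.759
v -0.985 -0.72 1.424
v 0.357 -0.693 2.199
v -1.217 -0.939 1.833
v 0.125 -0.913 2.609
v -1.336 -1.394 2.055
v 0.006 -1.367 2.83
v -1.296 -1.909 2.005
v 0.046 -1.882 2.78
v -1.113 -2.288 1.701
v 0.229 -2.261 2.476
v -0.857 -2.387 1.261
v 0.485 -2.36 2.036
v -0.625 -2.167 0.851
v 0.717 -2.141 1.627
v -0.506 -1.713 0.63
v 0.836 -1.686 1.405
f 2 1 5
f 2 5 3
f 3 5 6
f 3 6 4
f 5 1 7
f 5 7 6
f 6 7 8
f 6 8 4
f 7 1 9
f 7 9 8
f 8 9 10
f 8 10 4
f 9 1 11
f 9 11 10
f 10 11 12
f 10 12 4
f 11 1 13
f 11 13 12
f 12 13 14
f 12 14 4
f 13 1 15
f 13 15 14
f 14 15 16
f 14 16 4
f 15 1 17
f 15 17 16
f 16 17 18
f 16 18 4
f 17 1 19
f 17 19 18
f 18 19 20
f 18 20 4
f 19 1 21
f 19 21 20
f 20 21 22
f 20 22 4
f 21 1 23
f 21 23 22
f 22 23 24
f 22 24 4
f 23 1 25
f 23 25 24
f 24 25 26
f 24 26 4
f 25 1 27
f 25 27 26
f 26 27 28
f 26 28 4
f 27 1 29
f 27 29 28
f 28 29 30
f 28 30 4
f 29 1 31
f 29 31 30
f 30 31 32
f 30 32 4
f 31 1 33
f 31 33 32
f 32 33 34
f 32 34 4
f 33 1 2
f 33 2 34
f 34 2 3
f 34 3 4
f 36 35 38
f 36 38 37
f 38 35 39
f 38 39 37
f 39 35 40
f 39 40 37
f 40 35 41
f 40 41 37
f 41 35 42
f 41 42 37
f 42 35 43
f 42 43 37
f 43 35 44
f 43 44 37
f 44 35 45
f 44 45 37
f 45 35 46
f 45 46 37
f 46 35 47
f 46 47 37
f 47 35 48
f 47 48 37
f 48 35 49
f 48 49 37
f 49 35 50
f 49 50 37
f 50 35 36
f 50 36 37
f 51 88 67
f 88 62 91
f 67 91 56
f 88 91 67
f 51 67 63
f 67 56 68
f 63 68 52
f 67 68 63
f 51 63 72
f 63 52 73
f 72 73 58
f 63 73 72
f 51 72 84
f 72 58 87
f 84 87 61
f 72 87 84
f 51 84 88
f 84 61 92
f 88 92 62
f 84 92 88
f 52 68 79
f 68 56 82
f 79 82 60
f 68 82 79
f 56 91 69
f 91 62 90
f 69 90 55
f 91 90 69
f 62 92 89
f 92 61 85
f 89 85 53
f 92 85 89
f 61 87 86
f 87 58 74
f 86 74 57
f 87 74 86
f 58 73 78
f 73 52 75
f 78 75 59
f 73 75 78
f 54 80 66
f 80 60 81
f 66 81 55
f 80 81 66
f 54 66 64
f 66 55 65
f 64 65 53
f 66 65 64
f 54 64 71
f 64 53 70
f 71 70 57
f 64 70 71
f 54 71 76
f 71 57 77
f 76 77 59
f 71 77 76
f 54 76 80
f 76 59 83
f 80 83 60
f 76 83 80
f 55 81 69
f 81 60 82
f 69 82 56
f 81 82 69
f 53 65 89
f 65 55 90
f 89 90 62
f 65 90 89
f 57 70 86
f 70 53 85
f 86 85 61
f 70 85 86
f 59 77 78
f 77 57 74
f 78 74 58
f 77 74 78
f 60 83 79
f 83 59 75
f 79 75 52
f 83 75 79
f 94 96 93
f 97 94 93
f 93 96 95
f 95 97 93
f 94 100 96
f 98 94 97
f 98 100 94
f 96 100 95
f 99 97 95
f 95 100 99
f 99 98 97
f 100 98 99
f 102 101 105
f 102 105 103
f 103 105 106
f 103 106 104
f 105 101 107
f 105 107 106
f 106 107 108
f 106 108 104
f 107 101 109
f 107 109 108
f 108 109 110
f 108 110 104
f 109 101 111
f 109 111 110
f 110 111 112
f 110 112 104
f 111 101 113
f 111 113 112
f 112 113 114
f 112 114 104
f 113 101 115
f 113 115 114
f 114 115 116
f 114 116 104
f 115 101 117
f 115 117 116
f 116 117 118
f 116 118 104
f 117 101 119
f 117 119 118
f 118 119 120
f 118 120 104
f 119 101 121
f 119 121 120
f 120 121 122
f 120 122 104
f 121 101 102
f 121 102 122
f 122 102 103
f 122 103 104

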